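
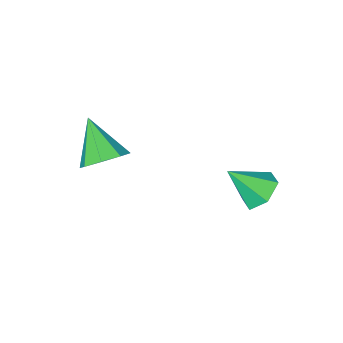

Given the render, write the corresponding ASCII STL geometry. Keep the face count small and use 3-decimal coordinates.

solid 
facet normal 0.052 0.724 -0.688
outer loop
vertex 2.602 0.407 -1.038
vertex 2.149 -0.159 -1.667
vertex 1.872 0.485 -1.011
endloop
endfacet
facet normal 0.069 0.314 0.947
outer loop
vertex 2.602 0.407 -1.038
vertex 1.872 0.485 -1.011
vertex 2.051 -1.541 -0.353
endloop
endfacet
facet normal 0.051 0.723 -0.689
outer loop
vertex 1.872 0.485 -1.011
vertex 2.149 -0.159 -1.667
vertex 1.304 0.185 -1.368
endloop
endfacet
facet normal -0.595 0.200 0.778
outer loop
vertex 1.872 0.485 -1.011
vertex 1.304 0.185 -1.368
vertex 2.051 -1.541 -0.353
endloop
endfacet
facet normal 0.051 0.724 -0.688
outer loop
vertex 1.304 0.185 -1.368
vertex 2.149 -0.159 -1.667
vertex 1.231 -0.316 -1.901
endloop
endfacet
facet normal -0.923 -0.209 0.323
outer loop
vertex 1.304 0.185 -1.368
vertex 1.231 -0.316 -1.901
vertex 2.051 -1.541 -0.353
endloop
endfacet
facet normal 0.052 0.724 -0.688
outer loop
vertex 1.231 -0.316 -1.901
vertex 2.149 -0.159 -1.667
vertex 1.696 -0.725 -2.296
endloop
endfacet
facet normal -0.722 -0.675 -0.151
outer loop
vertex 1.231 -0.316 -1.901
vertex 1.696 -0.725 -2.296
vertex 2.051 -1.541 -0.353
endloop
endfacet
facet normal 0.051 0.724 -0.688
outer loop
vertex 1.696 -0.725 -2.296
vertex 2.149 -0.159 -1.667
vertex 2.426 -0.802 -2.323
endloop
endfacet
facet normal -0.111 -0.923 -0.368
outer loop
vertex 1.696 -0.725 -2.296
vertex 2.426 -0.802 -2.323
vertex 2.051 -1.541 -0.353
endloop
endfacet
facet normal 0.050 0.724 -0.688
outer loop
vertex 2.426 -0.802 -2.323
vertex 2.149 -0.159 -1.667
vertex 2.994 -0.502 -1.966
endloop
endfacet
facet normal 0.552 -0.810 -0.199
outer loop
vertex 2.426 -0.802 -2.323
vertex 2.994 -0.502 -1.966
vertex 2.051 -1.541 -0.353
endloop
endfacet
facet normal 0.051 0.724 -0.688
outer loop
vertex 2.994 -0.502 -1.966
vertex 2.149 -0.159 -1.667
vertex 3.067 -0.001 -1.433
endloop
endfacet
facet normal 0.880 -0.401 0.256
outer loop
vertex 2.994 -0.502 -1.966
vertex 3.067 -0.001 -1.433
vertex 2.051 -1.541 -0.353
endloop
endfacet
facet normal 0.051 0.724 -0.688
outer loop
vertex 3.067 -0.001 -1.433
vertex 2.149 -0.159 -1.667
vertex 2.602 0.407 -1.038
endloop
endfacet
facet normal 0.679 0.065 0.732
outer loop
vertex 3.067 -0.001 -1.433
vertex 2.602 0.407 -1.038
vertex 2.051 -1.541 -0.353
endloop
endfacet
facet normal -0.611 0.373 -0.698
outer loop
vertex -1.485 3.714 -3.123
vertex -2.187 3.32 -2.719
vertex -1.943 4.155 -2.486
endloop
endfacet
facet normal 0.809 0.554 0.198
outer loop
vertex -1.485 3.714 -3.123
vertex -1.943 4.155 -2.486
vertex -1.173 2.7 -1.561
endloop
endfacet
facet normal -0.611 0.373 -0.698
outer loop
vertex -1.943 4.155 -2.486
vertex -2.187 3.32 -2.719
vertex -2.645 3.761 -2.082
endloop
endfacet
facet normal 0.135 0.582 0.802
outer loop
vertex -1.943 4.155 -2.486
vertex -2.645 3.761 -2.082
vertex -1.173 2.7 -1.561
endloop
endfacet
facet normal -0.610 0.374 -0.698
outer loop
vertex -2.645 3.761 -2.082
vertex -2.187 3.32 -2.719
vertex -2.889 2.927 -2.316
endloop
endfacet
facet normal -0.414 -0.132 0.901
outer loop
vertex -2.645 3.761 -2.082
vertex -2.889 2.927 -2.316
vertex -1.173 2.7 -1.561
endloop
endfacet
facet normal -0.610 0.374 -0.698
outer loop
vertex -2.889 2.927 -2.316
vertex -2.187 3.32 -2.719
vertex -2.431 2.486 -2.953
endloop
endfacet
facet normal -0.289 -0.872 0.395
outer loop
vertex -2.889 2.927 -2.316
vertex -2.431 2.486 -2.953
vertex -1.173 2.7 -1.561
endloop
endfacet
facet normal -0.610 0.374 -0.698
outer loop
vertex -2.431 2.486 -2.953
vertex -2.187 3.32 -2.719
vertex -1.729 2.879 -3.356
endloop
endfacet
facet normal 0.384 -0.900 -0.209
outer loop
vertex -2.431 2.486 -2.953
vertex -1.729 2.879 -3.356
vertex -1.173 2.7 -1.561
endloop
endfacet
facet normal -0.611 0.373 -0.698
outer loop
vertex -1.729 2.879 -3.356
vertex -2.187 3.32 -2.719
vertex -1.485 3.714 -3.123
endloop
endfacet
facet normal 0.933 -0.187 -0.308
outer loop
vertex -1.729 2.879 -3.356
vertex -1.485 3.714 -3.123
vertex -1.173 2.7 -1.561
endloop
endfacet

endsolid


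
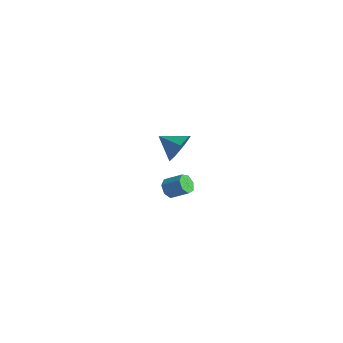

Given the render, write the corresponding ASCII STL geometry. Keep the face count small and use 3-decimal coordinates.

solid 
facet normal -0.742 -0.392 -0.543
outer loop
vertex -2.237 1.028 -4.314
vertex -2.494 0.8 -3.798
vertex -2.589 1.351 -4.066
endloop
endfacet
facet normal 0.145 0.697 -0.702
outer loop
vertex -2.237 1.028 -4.314
vertex -2.589 1.351 -4.066
vertex -1.368 1.487 -3.679
endloop
endfacet
facet normal 0.145 0.697 -0.702
outer loop
vertex -1.368 1.487 -3.679
vertex -2.589 1.351 -4.066
vertex -1.72 1.81 -3.431
endloop
endfacet
facet normal 0.743 0.392 0.543
outer loop
vertex -1.368 1.487 -3.679
vertex -1.72 1.81 -3.431
vertex -1.626 1.26 -3.162
endloop
endfacet
facet normal -0.743 -0.392 -0.543
outer loop
vertex -2.589 1.351 -4.066
vertex -2.494 0.8 -3.798
vertex -2.87 1.26 -3.616
endloop
endfacet
facet normal -0.420 0.904 -0.079
outer loop
vertex -2.589 1.351 -4.066
vertex -2.87 1.26 -3.616
vertex -1.72 1.81 -3.431
endloop
endfacet
facet normal -0.420 0.904 -0.079
outer loop
vertex -1.72 1.81 -3.431
vertex -2.87 1.26 -3.616
vertex -2.001 1.719 -2.981
endloop
endfacet
facet normal 0.742 0.392 0.543
outer loop
vertex -1.72 1.81 -3.431
vertex -2.001 1.719 -2.981
vertex -1.626 1.26 -3.162
endloop
endfacet
facet normal -0.742 -0.392 -0.543
outer loop
vertex -2.87 1.26 -3.616
vertex -2.494 0.8 -3.798
vertex -2.868 0.822 -3.303
endloop
endfacet
facet normal -0.670 0.430 0.606
outer loop
vertex -2.87 1.26 -3.616
vertex -2.868 0.822 -3.303
vertex -2.001 1.719 -2.981
endloop
endfacet
facet normal -0.670 0.430 0.605
outer loop
vertex -2.001 1.719 -2.981
vertex -2.868 0.822 -3.303
vertex -1.999 1.282 -2.668
endloop
endfacet
facet normal 0.742 0.392 0.543
outer loop
vertex -2.001 1.719 -2.981
vertex -1.999 1.282 -2.668
vertex -1.626 1.26 -3.162
endloop
endfacet
facet normal -0.742 -0.393 -0.543
outer loop
vertex -2.868 0.822 -3.303
vertex -2.494 0.8 -3.798
vertex -2.585 0.369 -3.362
endloop
endfacet
facet normal -0.414 -0.367 0.833
outer loop
vertex -2.868 0.822 -3.303
vertex -2.585 0.369 -3.362
vertex -1.999 1.282 -2.668
endloop
endfacet
facet normal -0.415 -0.367 0.833
outer loop
vertex -1.999 1.282 -2.668
vertex -2.585 0.369 -3.362
vertex -1.716 0.828 -2.727
endloop
endfacet
facet normal 0.742 0.392 0.543
outer loop
vertex -1.999 1.282 -2.668
vertex -1.716 0.828 -2.727
vertex -1.626 1.26 -3.162
endloop
endfacet
facet normal -0.743 -0.392 -0.543
outer loop
vertex -2.585 0.369 -3.362
vertex -2.494 0.8 -3.798
vertex -2.234 0.24 -3.749
endloop
endfacet
facet normal 0.152 -0.888 0.434
outer loop
vertex -2.585 0.369 -3.362
vertex -2.234 0.24 -3.749
vertex -1.716 0.828 -2.727
endloop
endfacet
facet normal 0.152 -0.888 0.434
outer loop
vertex -1.716 0.828 -2.727
vertex -2.234 0.24 -3.749
vertex -1.365 0.699 -3.114
endloop
endfacet
facet normal 0.743 0.392 0.543
outer loop
vertex -1.716 0.828 -2.727
vertex -1.365 0.699 -3.114
vertex -1.626 1.26 -3.162
endloop
endfacet
facet normal -0.742 -0.392 -0.544
outer loop
vertex -2.234 0.24 -3.749
vertex -2.494 0.8 -3.798
vertex -2.079 0.533 -4.172
endloop
endfacet
facet normal 0.605 -0.741 -0.292
outer loop
vertex -2.234 0.24 -3.749
vertex -2.079 0.533 -4.172
vertex -1.365 0.699 -3.114
endloop
endfacet
facet normal 0.606 -0.740 -0.293
outer loop
vertex -1.365 0.699 -3.114
vertex -2.079 0.533 -4.172
vertex -1.21 0.993 -3.537
endloop
endfacet
facet normal 0.742 0.392 0.544
outer loop
vertex -1.365 0.699 -3.114
vertex -1.21 0.993 -3.537
vertex -1.626 1.26 -3.162
endloop
endfacet
facet normal -0.742 -0.393 -0.543
outer loop
vertex -2.079 0.533 -4.172
vertex -2.494 0.8 -3.798
vertex -2.237 1.028 -4.314
endloop
endfacet
facet normal 0.602 -0.037 -0.798
outer loop
vertex -2.079 0.533 -4.172
vertex -2.237 1.028 -4.314
vertex -1.21 0.993 -3.537
endloop
endfacet
facet normal 0.602 -0.037 -0.798
outer loop
vertex -1.21 0.993 -3.537
vertex -2.237 1.028 -4.314
vertex -1.368 1.487 -3.679
endloop
endfacet
facet normal 0.742 0.393 0.543
outer loop
vertex -1.21 0.993 -3.537
vertex -1.368 1.487 -3.679
vertex -1.626 1.26 -3.162
endloop
endfacet
facet normal 0.853 0.335 -0.401
outer loop
vertex 2.067 -2.651 3.84
vertex 1.589 -2.222 3.181
vertex 1.849 -1.901 4.003
endloop
endfacet
facet normal -0.103 -0.240 0.965
outer loop
vertex 2.067 -2.651 3.84
vertex 1.849 -1.901 4.003
vertex 0.531 -2.638 3.679
endloop
endfacet
facet normal 0.853 0.335 -0.401
outer loop
vertex 1.849 -1.901 4.003
vertex 1.589 -2.222 3.181
vertex 1.435 -1.392 3.547
endloop
endfacet
facet normal -0.420 0.392 0.819
outer loop
vertex 1.849 -1.901 4.003
vertex 1.435 -1.392 3.547
vertex 0.531 -2.638 3.679
endloop
endfacet
facet normal 0.853 0.335 -0.401
outer loop
vertex 1.435 -1.392 3.547
vertex 1.589 -2.222 3.181
vertex 1.137 -1.509 2.816
endloop
endfacet
facet normal -0.778 0.588 0.223
outer loop
vertex 1.435 -1.392 3.547
vertex 1.137 -1.509 2.816
vertex 0.531 -2.638 3.679
endloop
endfacet
facet normal 0.852 0.335 -0.402
outer loop
vertex 1.137 -1.509 2.816
vertex 1.589 -2.222 3.181
vertex 1.179 -2.163 2.36
endloop
endfacet
facet normal -0.906 0.202 -0.372
outer loop
vertex 1.137 -1.509 2.816
vertex 1.179 -2.163 2.36
vertex 0.531 -2.638 3.679
endloop
endfacet
facet normal 0.852 0.335 -0.402
outer loop
vertex 1.179 -2.163 2.36
vertex 1.589 -2.222 3.181
vertex 1.53 -2.861 2.522
endloop
endfacet
facet normal -0.709 -0.477 -0.520
outer loop
vertex 1.179 -2.163 2.36
vertex 1.53 -2.861 2.522
vertex 0.531 -2.638 3.679
endloop
endfacet
facet normal 0.853 0.334 -0.401
outer loop
vertex 1.53 -2.861 2.522
vertex 1.589 -2.222 3.181
vertex 1.925 -3.079 3.181
endloop
endfacet
facet normal -0.335 -0.936 -0.109
outer loop
vertex 1.53 -2.861 2.522
vertex 1.925 -3.079 3.181
vertex 0.531 -2.638 3.679
endloop
endfacet
facet normal 0.853 0.334 -0.401
outer loop
vertex 1.925 -3.079 3.181
vertex 1.589 -2.222 3.181
vertex 2.067 -2.651 3.84
endloop
endfacet
facet normal -0.065 -0.830 0.553
outer loop
vertex 1.925 -3.079 3.181
vertex 2.067 -2.651 3.84
vertex 0.531 -2.638 3.679
endloop
endfacet

endsolid


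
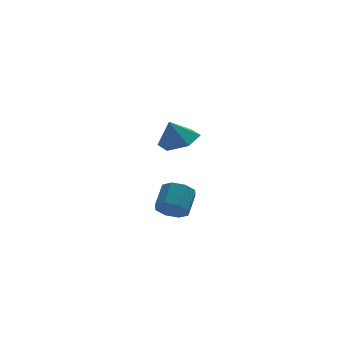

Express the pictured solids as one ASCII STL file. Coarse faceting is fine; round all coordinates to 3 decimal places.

solid 
facet normal 0.350 -0.063 -0.935
outer loop
vertex 0.23 4.285 -2.599
vertex -0.456 3.745 -2.819
vertex -0.538 4.637 -2.91
endloop
endfacet
facet normal 0.116 0.788 0.605
outer loop
vertex 0.23 4.285 -2.599
vertex -0.538 4.637 -2.91
vertex -0.844 3.815 -1.781
endloop
endfacet
facet normal 0.350 -0.063 -0.935
outer loop
vertex -0.538 4.637 -2.91
vertex -0.456 3.745 -2.819
vertex -1.224 4.097 -3.13
endloop
endfacet
facet normal -0.647 0.689 0.326
outer loop
vertex -0.538 4.637 -2.91
vertex -1.224 4.097 -3.13
vertex -0.844 3.815 -1.781
endloop
endfacet
facet normal 0.350 -0.063 -0.935
outer loop
vertex -1.224 4.097 -3.13
vertex -0.456 3.745 -2.819
vertex -1.142 3.205 -3.039
endloop
endfacet
facet normal -0.964 -0.062 0.259
outer loop
vertex -1.224 4.097 -3.13
vertex -1.142 3.205 -3.039
vertex -0.844 3.815 -1.781
endloop
endfacet
facet normal 0.350 -0.063 -0.935
outer loop
vertex -1.142 3.205 -3.039
vertex -0.456 3.745 -2.819
vertex -0.374 2.853 -2.728
endloop
endfacet
facet normal -0.518 -0.715 0.469
outer loop
vertex -1.142 3.205 -3.039
vertex -0.374 2.853 -2.728
vertex -0.844 3.815 -1.781
endloop
endfacet
facet normal 0.350 -0.063 -0.935
outer loop
vertex -0.374 2.853 -2.728
vertex -0.456 3.745 -2.819
vertex 0.312 3.393 -2.508
endloop
endfacet
facet normal 0.245 -0.617 0.748
outer loop
vertex -0.374 2.853 -2.728
vertex 0.312 3.393 -2.508
vertex -0.844 3.815 -1.781
endloop
endfacet
facet normal 0.350 -0.063 -0.935
outer loop
vertex 0.312 3.393 -2.508
vertex -0.456 3.745 -2.819
vertex 0.23 4.285 -2.599
endloop
endfacet
facet normal 0.562 0.135 0.816
outer loop
vertex 0.312 3.393 -2.508
vertex 0.23 4.285 -2.599
vertex -0.844 3.815 -1.781
endloop
endfacet
facet normal -0.494 -0.693 -0.526
outer loop
vertex -2.137 -1.098 -4.244
vertex -2.477 -1.273 -3.694
vertex -2.571 -0.831 -4.188
endloop
endfacet
facet normal 0.199 0.500 -0.843
outer loop
vertex -2.137 -1.098 -4.244
vertex -2.571 -0.831 -4.188
vertex -1.602 -0.352 -3.676
endloop
endfacet
facet normal 0.199 0.499 -0.844
outer loop
vertex -1.602 -0.352 -3.676
vertex -2.571 -0.831 -4.188
vertex -2.036 -0.084 -3.62
endloop
endfacet
facet normal 0.495 0.691 0.527
outer loop
vertex -1.602 -0.352 -3.676
vertex -2.036 -0.084 -3.62
vertex -1.943 -0.527 -3.126
endloop
endfacet
facet normal -0.495 -0.692 -0.525
outer loop
vertex -2.571 -0.831 -4.188
vertex -2.477 -1.273 -3.694
vertex -2.95 -0.822 -3.843
endloop
endfacet
facet normal -0.456 0.722 -0.520
outer loop
vertex -2.571 -0.831 -4.188
vertex -2.95 -0.822 -3.843
vertex -2.036 -0.084 -3.62
endloop
endfacet
facet normal -0.457 0.722 -0.519
outer loop
vertex -2.036 -0.084 -3.62
vertex -2.95 -0.822 -3.843
vertex -2.415 -0.075 -3.274
endloop
endfacet
facet normal 0.496 0.691 0.526
outer loop
vertex -2.036 -0.084 -3.62
vertex -2.415 -0.075 -3.274
vertex -1.943 -0.527 -3.126
endloop
endfacet
facet normal -0.494 -0.692 -0.526
outer loop
vertex -2.95 -0.822 -3.843
vertex -2.477 -1.273 -3.694
vertex -3.052 -1.078 -3.41
endloop
endfacet
facet normal -0.846 0.522 0.110
outer loop
vertex -2.95 -0.822 -3.843
vertex -3.052 -1.078 -3.41
vertex -2.415 -0.075 -3.274
endloop
endfacet
facet normal -0.846 0.522 0.110
outer loop
vertex -2.415 -0.075 -3.274
vertex -3.052 -1.078 -3.41
vertex -2.517 -0.331 -2.842
endloop
endfacet
facet normal 0.496 0.690 0.526
outer loop
vertex -2.415 -0.075 -3.274
vertex -2.517 -0.331 -2.842
vertex -1.943 -0.527 -3.126
endloop
endfacet
facet normal -0.495 -0.691 -0.527
outer loop
vertex -3.052 -1.078 -3.41
vertex -2.477 -1.273 -3.694
vertex -2.818 -1.448 -3.144
endloop
endfacet
facet normal -0.739 0.017 0.674
outer loop
vertex -3.052 -1.078 -3.41
vertex -2.818 -1.448 -3.144
vertex -2.517 -0.331 -2.842
endloop
endfacet
facet normal -0.739 0.017 0.674
outer loop
vertex -2.517 -0.331 -2.842
vertex -2.818 -1.448 -3.144
vertex -2.283 -0.702 -2.576
endloop
endfacet
facet normal 0.496 0.690 0.526
outer loop
vertex -2.517 -0.331 -2.842
vertex -2.283 -0.702 -2.576
vertex -1.943 -0.527 -3.126
endloop
endfacet
facet normal -0.495 -0.691 -0.527
outer loop
vertex -2.818 -1.448 -3.144
vertex -2.477 -1.273 -3.694
vertex -2.384 -1.716 -3.2
endloop
endfacet
facet normal -0.199 -0.499 0.843
outer loop
vertex -2.818 -1.448 -3.144
vertex -2.384 -1.716 -3.2
vertex -2.283 -0.702 -2.576
endloop
endfacet
facet normal -0.198 -0.499 0.843
outer loop
vertex -2.283 -0.702 -2.576
vertex -2.384 -1.716 -3.2
vertex -1.849 -0.969 -2.632
endloop
endfacet
facet normal 0.494 0.693 0.526
outer loop
vertex -2.283 -0.702 -2.576
vertex -1.849 -0.969 -2.632
vertex -1.943 -0.527 -3.126
endloop
endfacet
facet normal -0.496 -0.691 -0.526
outer loop
vertex -2.384 -1.716 -3.2
vertex -2.477 -1.273 -3.694
vertex -2.005 -1.725 -3.546
endloop
endfacet
facet normal 0.457 -0.722 0.519
outer loop
vertex -2.384 -1.716 -3.2
vertex -2.005 -1.725 -3.546
vertex -1.849 -0.969 -2.632
endloop
endfacet
facet normal 0.456 -0.722 0.520
outer loop
vertex -1.849 -0.969 -2.632
vertex -2.005 -1.725 -3.546
vertex -1.47 -0.978 -2.977
endloop
endfacet
facet normal 0.495 0.692 0.525
outer loop
vertex -1.849 -0.969 -2.632
vertex -1.47 -0.978 -2.977
vertex -1.943 -0.527 -3.126
endloop
endfacet
facet normal -0.496 -0.690 -0.526
outer loop
vertex -2.005 -1.725 -3.546
vertex -2.477 -1.273 -3.694
vertex -1.903 -1.469 -3.978
endloop
endfacet
facet normal 0.846 -0.522 -0.110
outer loop
vertex -2.005 -1.725 -3.546
vertex -1.903 -1.469 -3.978
vertex -1.47 -0.978 -2.977
endloop
endfacet
facet normal 0.846 -0.522 -0.110
outer loop
vertex -1.47 -0.978 -2.977
vertex -1.903 -1.469 -3.978
vertex -1.368 -0.722 -3.41
endloop
endfacet
facet normal 0.494 0.692 0.526
outer loop
vertex -1.47 -0.978 -2.977
vertex -1.368 -0.722 -3.41
vertex -1.943 -0.527 -3.126
endloop
endfacet
facet normal -0.496 -0.690 -0.526
outer loop
vertex -1.903 -1.469 -3.978
vertex -2.477 -1.273 -3.694
vertex -2.137 -1.098 -4.244
endloop
endfacet
facet normal 0.739 -0.017 -0.674
outer loop
vertex -1.903 -1.469 -3.978
vertex -2.137 -1.098 -4.244
vertex -1.368 -0.722 -3.41
endloop
endfacet
facet normal 0.739 -0.017 -0.674
outer loop
vertex -1.368 -0.722 -3.41
vertex -2.137 -1.098 -4.244
vertex -1.602 -0.352 -3.676
endloop
endfacet
facet normal 0.495 0.691 0.527
outer loop
vertex -1.368 -0.722 -3.41
vertex -1.602 -0.352 -3.676
vertex -1.943 -0.527 -3.126
endloop
endfacet

endsolid


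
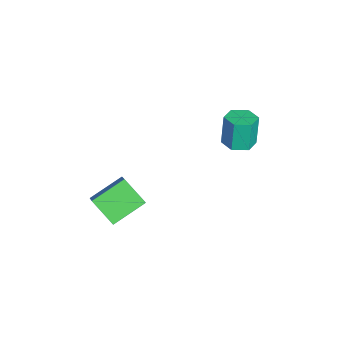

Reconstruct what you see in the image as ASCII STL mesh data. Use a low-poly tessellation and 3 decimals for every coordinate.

solid 
facet normal 0.174 -0.060 -0.983
outer loop
vertex -1.617 3.886 2.318
vertex -2.402 3.342 2.212
vertex -2.466 4.298 2.142
endloop
endfacet
facet normal 0.433 0.901 0.022
outer loop
vertex -1.617 3.886 2.318
vertex -2.466 4.298 2.142
vertex -1.954 4.001 4.215
endloop
endfacet
facet normal 0.433 0.901 0.022
outer loop
vertex -1.954 4.001 4.215
vertex -2.466 4.298 2.142
vertex -2.803 4.413 4.039
endloop
endfacet
facet normal -0.175 0.059 0.983
outer loop
vertex -1.954 4.001 4.215
vertex -2.803 4.413 4.039
vertex -2.738 3.458 4.108
endloop
endfacet
facet normal 0.174 -0.060 -0.983
outer loop
vertex -2.466 4.298 2.142
vertex -2.402 3.342 2.212
vertex -3.251 3.754 2.036
endloop
endfacet
facet normal -0.550 0.822 -0.148
outer loop
vertex -2.466 4.298 2.142
vertex -3.251 3.754 2.036
vertex -2.803 4.413 4.039
endloop
endfacet
facet normal -0.550 0.822 -0.148
outer loop
vertex -2.803 4.413 4.039
vertex -3.251 3.754 2.036
vertex -3.588 3.869 3.933
endloop
endfacet
facet normal -0.174 0.059 0.983
outer loop
vertex -2.803 4.413 4.039
vertex -3.588 3.869 3.933
vertex -2.738 3.458 4.108
endloop
endfacet
facet normal 0.175 -0.059 -0.983
outer loop
vertex -3.251 3.754 2.036
vertex -2.402 3.342 2.212
vertex -3.186 2.799 2.105
endloop
endfacet
facet normal -0.982 -0.079 -0.170
outer loop
vertex -3.251 3.754 2.036
vertex -3.186 2.799 2.105
vertex -3.588 3.869 3.933
endloop
endfacet
facet normal -0.982 -0.079 -0.170
outer loop
vertex -3.588 3.869 3.933
vertex -3.186 2.799 2.105
vertex -3.523 2.914 4.002
endloop
endfacet
facet normal -0.174 0.059 0.983
outer loop
vertex -3.588 3.869 3.933
vertex -3.523 2.914 4.002
vertex -2.738 3.458 4.108
endloop
endfacet
facet normal 0.175 -0.059 -0.983
outer loop
vertex -3.186 2.799 2.105
vertex -2.402 3.342 2.212
vertex -2.337 2.387 2.281
endloop
endfacet
facet normal -0.433 -0.901 -0.022
outer loop
vertex -3.186 2.799 2.105
vertex -2.337 2.387 2.281
vertex -3.523 2.914 4.002
endloop
endfacet
facet normal -0.433 -0.901 -0.022
outer loop
vertex -3.523 2.914 4.002
vertex -2.337 2.387 2.281
vertex -2.674 2.502 4.178
endloop
endfacet
facet normal -0.174 0.060 0.983
outer loop
vertex -3.523 2.914 4.002
vertex -2.674 2.502 4.178
vertex -2.738 3.458 4.108
endloop
endfacet
facet normal 0.174 -0.059 -0.983
outer loop
vertex -2.337 2.387 2.281
vertex -2.402 3.342 2.212
vertex -1.552 2.931 2.387
endloop
endfacet
facet normal 0.550 -0.822 0.148
outer loop
vertex -2.337 2.387 2.281
vertex -1.552 2.931 2.387
vertex -2.674 2.502 4.178
endloop
endfacet
facet normal 0.550 -0.822 0.148
outer loop
vertex -2.674 2.502 4.178
vertex -1.552 2.931 2.387
vertex -1.889 3.046 4.284
endloop
endfacet
facet normal -0.174 0.060 0.983
outer loop
vertex -2.674 2.502 4.178
vertex -1.889 3.046 4.284
vertex -2.738 3.458 4.108
endloop
endfacet
facet normal 0.174 -0.059 -0.983
outer loop
vertex -1.552 2.931 2.387
vertex -2.402 3.342 2.212
vertex -1.617 3.886 2.318
endloop
endfacet
facet normal 0.982 0.079 0.170
outer loop
vertex -1.552 2.931 2.387
vertex -1.617 3.886 2.318
vertex -1.889 3.046 4.284
endloop
endfacet
facet normal 0.982 0.079 0.170
outer loop
vertex -1.889 3.046 4.284
vertex -1.617 3.886 2.318
vertex -1.954 4.001 4.215
endloop
endfacet
facet normal -0.175 0.059 0.983
outer loop
vertex -1.889 3.046 4.284
vertex -1.954 4.001 4.215
vertex -2.738 3.458 4.108
endloop
endfacet
facet normal -0.755 -0.131 -0.643
outer loop
vertex 3.11 -4.412 2.826
vertex 2.101 -2.78 3.678
vertex 3.914 -3.305 1.656
endloop
endfacet
facet normal 0.480 -0.778 -0.406
outer loop
vertex 4.979 -3.12 2.562
vertex 3.11 -4.412 2.826
vertex 3.914 -3.305 1.656
endloop
endfacet
facet normal -0.755 -0.131 -0.643
outer loop
vertex 3.914 -3.305 1.656
vertex 2.101 -2.78 3.678
vertex 2.905 -1.673 2.508
endloop
endfacet
facet normal 0.446 0.615 -0.650
outer loop
vertex 2.905 -1.673 2.508
vertex 4.979 -3.12 2.562
vertex 3.914 -3.305 1.656
endloop
endfacet
facet normal -0.446 -0.615 0.650
outer loop
vertex 3.11 -4.412 2.826
vertex 3.166 -2.595 4.584
vertex 2.101 -2.78 3.678
endloop
endfacet
facet normal 0.480 -0.778 -0.406
outer loop
vertex 4.175 -4.227 3.732
vertex 3.11 -4.412 2.826
vertex 4.979 -3.12 2.562
endloop
endfacet
facet normal -0.446 -0.615 0.650
outer loop
vertex 4.175 -4.227 3.732
vertex 3.166 -2.595 4.584
vertex 3.11 -4.412 2.826
endloop
endfacet
facet normal -0.480 0.778 0.406
outer loop
vertex 2.101 -2.78 3.678
vertex 3.166 -2.595 4.584
vertex 2.905 -1.673 2.508
endloop
endfacet
facet normal 0.446 0.615 -0.650
outer loop
vertex 3.97 -1.488 3.414
vertex 4.979 -3.12 2.562
vertex 2.905 -1.673 2.508
endloop
endfacet
facet normal -0.480 0.778 0.406
outer loop
vertex 2.905 -1.673 2.508
vertex 3.166 -2.595 4.584
vertex 3.97 -1.488 3.414
endloop
endfacet
facet normal 0.755 0.131 0.643
outer loop
vertex 3.97 -1.488 3.414
vertex 4.175 -4.227 3.732
vertex 4.979 -3.12 2.562
endloop
endfacet
facet normal 0.755 0.131 0.643
outer loop
vertex 3.166 -2.595 4.584
vertex 4.175 -4.227 3.732
vertex 3.97 -1.488 3.414
endloop
endfacet

endsolid


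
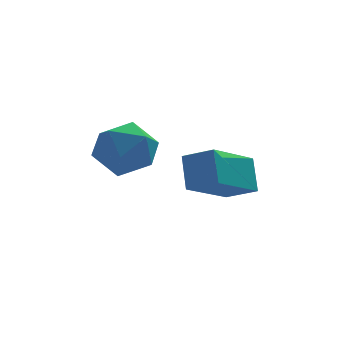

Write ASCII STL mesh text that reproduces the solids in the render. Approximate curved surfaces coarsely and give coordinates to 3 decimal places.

solid 
facet normal -0.336 0.385 0.859
outer loop
vertex -4.25 -0.534 -0.86
vertex -4.158 -1.341 -0.462
vertex -3.471 -0.753 -0.457
endloop
endfacet
facet normal 0.003 0.881 0.472
outer loop
vertex -4.25 -0.534 -0.86
vertex -3.471 -0.753 -0.457
vertex -3.463 -0.326 -1.254
endloop
endfacet
facet normal -0.326 0.932 -0.159
outer loop
vertex -4.25 -0.534 -0.86
vertex -3.463 -0.326 -1.254
vertex -4.145 -0.649 -1.751
endloop
endfacet
facet normal -0.869 0.468 -0.163
outer loop
vertex -4.25 -0.534 -0.86
vertex -4.145 -0.649 -1.751
vertex -4.575 -1.277 -1.262
endloop
endfacet
facet normal -0.875 0.130 0.466
outer loop
vertex -4.25 -0.534 -0.86
vertex -4.575 -1.277 -1.262
vertex -4.158 -1.341 -0.462
endloop
endfacet
facet normal 0.668 0.653 0.356
outer loop
vertex -3.463 -0.326 -1.254
vertex -3.471 -0.753 -0.457
vertex -2.885 -1.003 -1.098
endloop
endfacet
facet normal 0.120 -0.149 0.982
outer loop
vertex -3.471 -0.753 -0.457
vertex -4.158 -1.341 -0.462
vertex -3.315 -1.631 -0.609
endloop
endfacet
facet normal -0.751 -0.562 0.347
outer loop
vertex -4.158 -1.341 -0.462
vertex -4.575 -1.277 -1.262
vertex -3.997 -1.954 -1.106
endloop
endfacet
facet normal -0.741 -0.015 -0.671
outer loop
vertex -4.575 -1.277 -1.262
vertex -4.145 -0.649 -1.751
vertex -3.989 -1.527 -1.903
endloop
endfacet
facet normal 0.137 0.734 -0.665
outer loop
vertex -4.145 -0.649 -1.751
vertex -3.463 -0.326 -1.254
vertex -3.302 -0.939 -1.898
endloop
endfacet
facet normal 0.869 -0.468 0.163
outer loop
vertex -3.21 -1.746 -1.5
vertex -2.885 -1.003 -1.098
vertex -3.315 -1.631 -0.609
endloop
endfacet
facet normal 0.326 -0.932 0.159
outer loop
vertex -3.21 -1.746 -1.5
vertex -3.315 -1.631 -0.609
vertex -3.997 -1.954 -1.106
endloop
endfacet
facet normal -0.003 -0.881 -0.472
outer loop
vertex -3.21 -1.746 -1.5
vertex -3.997 -1.954 -1.106
vertex -3.989 -1.527 -1.903
endloop
endfacet
facet normal 0.336 -0.385 -0.859
outer loop
vertex -3.21 -1.746 -1.5
vertex -3.989 -1.527 -1.903
vertex -3.302 -0.939 -1.898
endloop
endfacet
facet normal 0.875 -0.130 -0.466
outer loop
vertex -3.21 -1.746 -1.5
vertex -3.302 -0.939 -1.898
vertex -2.885 -1.003 -1.098
endloop
endfacet
facet normal 0.741 0.015 0.671
outer loop
vertex -3.315 -1.631 -0.609
vertex -2.885 -1.003 -1.098
vertex -3.471 -0.753 -0.457
endloop
endfacet
facet normal -0.137 -0.734 0.665
outer loop
vertex -3.997 -1.954 -1.106
vertex -3.315 -1.631 -0.609
vertex -4.158 -1.341 -0.462
endloop
endfacet
facet normal -0.668 -0.653 -0.356
outer loop
vertex -3.989 -1.527 -1.903
vertex -3.997 -1.954 -1.106
vertex -4.575 -1.277 -1.262
endloop
endfacet
facet normal -0.120 0.149 -0.982
outer loop
vertex -3.302 -0.939 -1.898
vertex -3.989 -1.527 -1.903
vertex -4.145 -0.649 -1.751
endloop
endfacet
facet normal 0.751 0.562 -0.347
outer loop
vertex -2.885 -1.003 -1.098
vertex -3.302 -0.939 -1.898
vertex -3.463 -0.326 -1.254
endloop
endfacet
facet normal -0.717 0.564 -0.410
outer loop
vertex -2.427 -1.514 -1.384
vertex -1.215 -0.559 -2.188
vertex -2.464 -2.162 -2.21
endloop
endfacet
facet normal -0.697 -0.549 0.462
outer loop
vertex -1.805 -2.681 -1.832
vertex -2.427 -1.514 -1.384
vertex -2.464 -2.162 -2.21
endloop
endfacet
facet normal -0.716 0.564 -0.411
outer loop
vertex -2.464 -2.162 -2.21
vertex -1.215 -0.559 -2.188
vertex -1.252 -1.207 -3.013
endloop
endfacet
facet normal -0.035 -0.617 -0.786
outer loop
vertex -1.252 -1.207 -3.013
vertex -1.805 -2.681 -1.832
vertex -2.464 -2.162 -2.21
endloop
endfacet
facet normal 0.035 0.617 0.786
outer loop
vertex -2.427 -1.514 -1.384
vertex -0.556 -1.078 -1.81
vertex -1.215 -0.559 -2.188
endloop
endfacet
facet normal -0.697 -0.549 0.462
outer loop
vertex -1.768 -2.033 -1.007
vertex -2.427 -1.514 -1.384
vertex -1.805 -2.681 -1.832
endloop
endfacet
facet normal 0.035 0.616 0.787
outer loop
vertex -1.768 -2.033 -1.007
vertex -0.556 -1.078 -1.81
vertex -2.427 -1.514 -1.384
endloop
endfacet
facet normal 0.697 0.548 -0.462
outer loop
vertex -1.215 -0.559 -2.188
vertex -0.556 -1.078 -1.81
vertex -1.252 -1.207 -3.013
endloop
endfacet
facet normal -0.036 -0.617 -0.786
outer loop
vertex -0.593 -1.726 -2.636
vertex -1.805 -2.681 -1.832
vertex -1.252 -1.207 -3.013
endloop
endfacet
facet normal 0.697 0.549 -0.462
outer loop
vertex -1.252 -1.207 -3.013
vertex -0.556 -1.078 -1.81
vertex -0.593 -1.726 -2.636
endloop
endfacet
facet normal 0.717 -0.564 0.411
outer loop
vertex -0.593 -1.726 -2.636
vertex -1.768 -2.033 -1.007
vertex -1.805 -2.681 -1.832
endloop
endfacet
facet normal 0.716 -0.564 0.410
outer loop
vertex -0.556 -1.078 -1.81
vertex -1.768 -2.033 -1.007
vertex -0.593 -1.726 -2.636
endloop
endfacet

endsolid


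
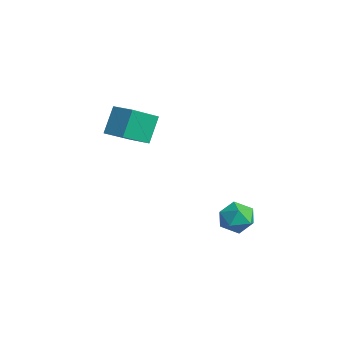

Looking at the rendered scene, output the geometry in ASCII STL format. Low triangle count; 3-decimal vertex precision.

solid 
facet normal -0.902 0.219 0.373
outer loop
vertex 2.215 3.136 -2.434
vertex 2.663 3.526 -1.579
vertex 2.475 4.144 -2.396
endloop
endfacet
facet normal -0.908 0.247 -0.339
outer loop
vertex 2.215 3.136 -2.434
vertex 2.475 4.144 -2.396
vertex 2.649 3.593 -3.262
endloop
endfacet
facet normal -0.708 -0.392 -0.587
outer loop
vertex 2.215 3.136 -2.434
vertex 2.649 3.593 -3.262
vertex 2.946 2.636 -2.981
endloop
endfacet
facet normal -0.578 -0.815 -0.028
outer loop
vertex 2.215 3.136 -2.434
vertex 2.946 2.636 -2.981
vertex 2.954 2.595 -1.941
endloop
endfacet
facet normal -0.698 -0.438 0.566
outer loop
vertex 2.215 3.136 -2.434
vertex 2.954 2.595 -1.941
vertex 2.663 3.526 -1.579
endloop
endfacet
facet normal -0.419 0.726 -0.546
outer loop
vertex 2.649 3.593 -3.262
vertex 2.475 4.144 -2.396
vertex 3.366 4.265 -2.919
endloop
endfacet
facet normal -0.410 0.679 0.608
outer loop
vertex 2.475 4.144 -2.396
vertex 2.663 3.526 -1.579
vertex 3.374 4.224 -1.879
endloop
endfacet
facet normal -0.081 -0.383 0.920
outer loop
vertex 2.663 3.526 -1.579
vertex 2.954 2.595 -1.941
vertex 3.671 3.267 -1.598
endloop
endfacet
facet normal 0.111 -0.993 -0.040
outer loop
vertex 2.954 2.595 -1.941
vertex 2.946 2.636 -2.981
vertex 3.845 2.716 -2.464
endloop
endfacet
facet normal -0.097 -0.308 -0.946
outer loop
vertex 2.946 2.636 -2.981
vertex 2.649 3.593 -3.262
vertex 3.657 3.334 -3.281
endloop
endfacet
facet normal 0.578 0.815 0.028
outer loop
vertex 4.105 3.724 -2.426
vertex 3.366 4.265 -2.919
vertex 3.374 4.224 -1.879
endloop
endfacet
facet normal 0.708 0.392 0.587
outer loop
vertex 4.105 3.724 -2.426
vertex 3.374 4.224 -1.879
vertex 3.671 3.267 -1.598
endloop
endfacet
facet normal 0.908 -0.247 0.339
outer loop
vertex 4.105 3.724 -2.426
vertex 3.671 3.267 -1.598
vertex 3.845 2.716 -2.464
endloop
endfacet
facet normal 0.902 -0.219 -0.373
outer loop
vertex 4.105 3.724 -2.426
vertex 3.845 2.716 -2.464
vertex 3.657 3.334 -3.281
endloop
endfacet
facet normal 0.698 0.438 -0.566
outer loop
vertex 4.105 3.724 -2.426
vertex 3.657 3.334 -3.281
vertex 3.366 4.265 -2.919
endloop
endfacet
facet normal -0.111 0.993 0.040
outer loop
vertex 3.374 4.224 -1.879
vertex 3.366 4.265 -2.919
vertex 2.475 4.144 -2.396
endloop
endfacet
facet normal 0.097 0.308 0.946
outer loop
vertex 3.671 3.267 -1.598
vertex 3.374 4.224 -1.879
vertex 2.663 3.526 -1.579
endloop
endfacet
facet normal 0.419 -0.726 0.546
outer loop
vertex 3.845 2.716 -2.464
vertex 3.671 3.267 -1.598
vertex 2.954 2.595 -1.941
endloop
endfacet
facet normal 0.410 -0.679 -0.608
outer loop
vertex 3.657 3.334 -3.281
vertex 3.845 2.716 -2.464
vertex 2.946 2.636 -2.981
endloop
endfacet
facet normal 0.081 0.383 -0.920
outer loop
vertex 3.366 4.265 -2.919
vertex 3.657 3.334 -3.281
vertex 2.649 3.593 -3.262
endloop
endfacet
facet normal -0.914 -0.380 -0.141
outer loop
vertex -3.745 -0.15 3.023
vertex -4.281 1.543 1.941
vertex -3.182 -0.94 1.506
endloop
endfacet
facet normal 0.258 -0.814 0.520
outer loop
vertex -1.939 -0.423 1.699
vertex -3.745 -0.15 3.023
vertex -3.182 -0.94 1.506
endloop
endfacet
facet normal -0.914 -0.380 -0.142
outer loop
vertex -3.182 -0.94 1.506
vertex -4.281 1.543 1.941
vertex -3.718 0.754 0.425
endloop
endfacet
facet normal 0.313 -0.438 -0.842
outer loop
vertex -3.718 0.754 0.425
vertex -1.939 -0.423 1.699
vertex -3.182 -0.94 1.506
endloop
endfacet
facet normal -0.313 0.439 0.842
outer loop
vertex -3.745 -0.15 3.023
vertex -3.038 2.06 2.134
vertex -4.281 1.543 1.941
endloop
endfacet
facet normal 0.258 -0.815 0.520
outer loop
vertex -2.502 0.366 3.215
vertex -3.745 -0.15 3.023
vertex -1.939 -0.423 1.699
endloop
endfacet
facet normal -0.312 0.439 0.843
outer loop
vertex -2.502 0.366 3.215
vertex -3.038 2.06 2.134
vertex -3.745 -0.15 3.023
endloop
endfacet
facet normal -0.258 0.814 -0.520
outer loop
vertex -4.281 1.543 1.941
vertex -3.038 2.06 2.134
vertex -3.718 0.754 0.425
endloop
endfacet
facet normal 0.312 -0.439 -0.842
outer loop
vertex -2.475 1.27 0.617
vertex -1.939 -0.423 1.699
vertex -3.718 0.754 0.425
endloop
endfacet
facet normal -0.258 0.814 -0.520
outer loop
vertex -3.718 0.754 0.425
vertex -3.038 2.06 2.134
vertex -2.475 1.27 0.617
endloop
endfacet
facet normal 0.914 0.380 0.142
outer loop
vertex -2.475 1.27 0.617
vertex -2.502 0.366 3.215
vertex -1.939 -0.423 1.699
endloop
endfacet
facet normal 0.914 0.380 0.142
outer loop
vertex -3.038 2.06 2.134
vertex -2.502 0.366 3.215
vertex -2.475 1.27 0.617
endloop
endfacet

endsolid


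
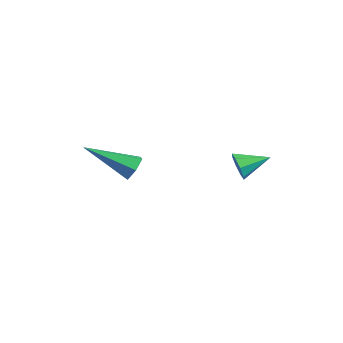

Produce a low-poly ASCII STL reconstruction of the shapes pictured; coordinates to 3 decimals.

solid 
facet normal -0.278 -0.916 -0.290
outer loop
vertex 2.599 0.58 3.025
vertex 2.403 0.798 2.525
vertex 2.911 0.586 2.708
endloop
endfacet
facet normal 0.712 0.028 0.701
outer loop
vertex 2.599 0.58 3.025
vertex 2.911 0.586 2.708
vertex 2.717 1.842 2.855
endloop
endfacet
facet normal -0.277 -0.916 -0.291
outer loop
vertex 2.911 0.586 2.708
vertex 2.403 0.798 2.525
vertex 2.924 0.717 2.284
endloop
endfacet
facet normal 0.987 0.144 0.075
outer loop
vertex 2.911 0.586 2.708
vertex 2.924 0.717 2.284
vertex 2.717 1.842 2.855
endloop
endfacet
facet normal -0.277 -0.916 -0.291
outer loop
vertex 2.924 0.717 2.284
vertex 2.403 0.798 2.525
vertex 2.632 0.895 2.001
endloop
endfacet
facet normal 0.752 0.403 -0.522
outer loop
vertex 2.924 0.717 2.284
vertex 2.632 0.895 2.001
vertex 2.717 1.842 2.855
endloop
endfacet
facet normal -0.276 -0.916 -0.290
outer loop
vertex 2.632 0.895 2.001
vertex 2.403 0.798 2.525
vertex 2.206 1.016 2.024
endloop
endfacet
facet normal 0.146 0.655 -0.741
outer loop
vertex 2.632 0.895 2.001
vertex 2.206 1.016 2.024
vertex 2.717 1.842 2.855
endloop
endfacet
facet normal -0.275 -0.916 -0.290
outer loop
vertex 2.206 1.016 2.024
vertex 2.403 0.798 2.525
vertex 1.895 1.009 2.341
endloop
endfacet
facet normal -0.479 0.752 -0.453
outer loop
vertex 2.206 1.016 2.024
vertex 1.895 1.009 2.341
vertex 2.717 1.842 2.855
endloop
endfacet
facet normal -0.276 -0.916 -0.290
outer loop
vertex 1.895 1.009 2.341
vertex 2.403 0.798 2.525
vertex 1.881 0.879 2.765
endloop
endfacet
facet normal -0.752 0.637 0.170
outer loop
vertex 1.895 1.009 2.341
vertex 1.881 0.879 2.765
vertex 2.717 1.842 2.855
endloop
endfacet
facet normal -0.276 -0.916 -0.291
outer loop
vertex 1.881 0.879 2.765
vertex 2.403 0.798 2.525
vertex 2.173 0.701 3.048
endloop
endfacet
facet normal -0.516 0.376 0.769
outer loop
vertex 1.881 0.879 2.765
vertex 2.173 0.701 3.048
vertex 2.717 1.842 2.855
endloop
endfacet
facet normal -0.276 -0.916 -0.291
outer loop
vertex 2.173 0.701 3.048
vertex 2.403 0.798 2.525
vertex 2.599 0.58 3.025
endloop
endfacet
facet normal 0.089 0.125 0.988
outer loop
vertex 2.173 0.701 3.048
vertex 2.599 0.58 3.025
vertex 2.717 1.842 2.855
endloop
endfacet
facet normal 0.429 0.756 -0.495
outer loop
vertex -1.298 -1.067 1.247
vertex -1.839 -0.866 1.085
vertex -1.589 -0.674 1.595
endloop
endfacet
facet normal 0.629 -0.199 0.751
outer loop
vertex -1.298 -1.067 1.247
vertex -1.589 -0.674 1.595
vertex -2.701 -2.374 2.075
endloop
endfacet
facet normal 0.431 0.754 -0.495
outer loop
vertex -1.589 -0.674 1.595
vertex -1.839 -0.866 1.085
vertex -2.13 -0.472 1.432
endloop
endfacet
facet normal -0.145 0.356 0.923
outer loop
vertex -1.589 -0.674 1.595
vertex -2.13 -0.472 1.432
vertex -2.701 -2.374 2.075
endloop
endfacet
facet normal 0.431 0.754 -0.495
outer loop
vertex -2.13 -0.472 1.432
vertex -1.839 -0.866 1.085
vertex -2.38 -0.664 0.922
endloop
endfacet
facet normal -0.883 0.365 0.295
outer loop
vertex -2.13 -0.472 1.432
vertex -2.38 -0.664 0.922
vertex -2.701 -2.374 2.075
endloop
endfacet
facet normal 0.431 0.754 -0.495
outer loop
vertex -2.38 -0.664 0.922
vertex -1.839 -0.866 1.085
vertex -2.09 -1.058 0.574
endloop
endfacet
facet normal -0.846 -0.180 -0.502
outer loop
vertex -2.38 -0.664 0.922
vertex -2.09 -1.058 0.574
vertex -2.701 -2.374 2.075
endloop
endfacet
facet normal 0.430 0.755 -0.495
outer loop
vertex -2.09 -1.058 0.574
vertex -1.839 -0.866 1.085
vertex -1.549 -1.259 0.737
endloop
endfacet
facet normal -0.070 -0.736 -0.674
outer loop
vertex -2.09 -1.058 0.574
vertex -1.549 -1.259 0.737
vertex -2.701 -2.374 2.075
endloop
endfacet
facet normal 0.429 0.755 -0.495
outer loop
vertex -1.549 -1.259 0.737
vertex -1.839 -0.866 1.085
vertex -1.298 -1.067 1.247
endloop
endfacet
facet normal 0.666 -0.745 -0.047
outer loop
vertex -1.549 -1.259 0.737
vertex -1.298 -1.067 1.247
vertex -2.701 -2.374 2.075
endloop
endfacet

endsolid


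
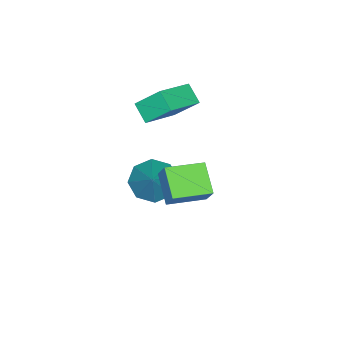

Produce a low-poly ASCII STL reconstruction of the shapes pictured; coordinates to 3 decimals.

solid 
facet normal -0.608 -0.340 -0.718
outer loop
vertex 1.651 0.349 -3.0
vertex 1.036 -0.09 -2.271
vertex 1.072 0.846 -2.745
endloop
endfacet
facet normal 0.558 0.786 -0.265
outer loop
vertex 1.651 0.349 -3.0
vertex 1.072 0.846 -2.745
vertex 2.324 0.63 -0.749
endloop
endfacet
facet normal -0.608 -0.340 -0.718
outer loop
vertex 1.072 0.846 -2.745
vertex 1.036 -0.09 -2.271
vertex 0.473 0.794 -2.213
endloop
endfacet
facet normal 0.006 0.995 0.104
outer loop
vertex 1.072 0.846 -2.745
vertex 0.473 0.794 -2.213
vertex 2.324 0.63 -0.749
endloop
endfacet
facet normal -0.607 -0.340 -0.718
outer loop
vertex 0.473 0.794 -2.213
vertex 1.036 -0.09 -2.271
vertex 0.203 0.224 -1.715
endloop
endfacet
facet normal -0.402 0.703 0.587
outer loop
vertex 0.473 0.794 -2.213
vertex 0.203 0.224 -1.715
vertex 2.324 0.63 -0.749
endloop
endfacet
facet normal -0.607 -0.340 -0.718
outer loop
vertex 0.203 0.224 -1.715
vertex 1.036 -0.09 -2.271
vertex 0.421 -0.53 -1.542
endloop
endfacet
facet normal -0.426 0.083 0.901
outer loop
vertex 0.203 0.224 -1.715
vertex 0.421 -0.53 -1.542
vertex 2.324 0.63 -0.749
endloop
endfacet
facet normal -0.608 -0.340 -0.718
outer loop
vertex 0.421 -0.53 -1.542
vertex 1.036 -0.09 -2.271
vertex 1.0 -1.027 -1.797
endloop
endfacet
facet normal -0.052 -0.504 0.862
outer loop
vertex 0.421 -0.53 -1.542
vertex 1.0 -1.027 -1.797
vertex 2.324 0.63 -0.749
endloop
endfacet
facet normal -0.607 -0.340 -0.718
outer loop
vertex 1.0 -1.027 -1.797
vertex 1.036 -0.09 -2.271
vertex 1.6 -0.974 -2.329
endloop
endfacet
facet normal 0.500 -0.712 0.493
outer loop
vertex 1.0 -1.027 -1.797
vertex 1.6 -0.974 -2.329
vertex 2.324 0.63 -0.749
endloop
endfacet
facet normal -0.608 -0.341 -0.717
outer loop
vertex 1.6 -0.974 -2.329
vertex 1.036 -0.09 -2.271
vertex 1.869 -0.405 -2.827
endloop
endfacet
facet normal 0.908 -0.420 0.010
outer loop
vertex 1.6 -0.974 -2.329
vertex 1.869 -0.405 -2.827
vertex 2.324 0.63 -0.749
endloop
endfacet
facet normal -0.608 -0.340 -0.718
outer loop
vertex 1.869 -0.405 -2.827
vertex 1.036 -0.09 -2.271
vertex 1.651 0.349 -3.0
endloop
endfacet
facet normal 0.932 0.200 -0.303
outer loop
vertex 1.869 -0.405 -2.827
vertex 1.651 0.349 -3.0
vertex 2.324 0.63 -0.749
endloop
endfacet
facet normal -0.289 -0.452 -0.844
outer loop
vertex 3.726 1.734 1.36
vertex 2.518 2.816 1.194
vertex 4.605 2.598 0.597
endloop
endfacet
facet normal 0.741 -0.663 0.102
outer loop
vertex 4.902 3.064 1.466
vertex 3.726 1.734 1.36
vertex 4.605 2.598 0.597
endloop
endfacet
facet normal -0.289 -0.451 -0.844
outer loop
vertex 4.605 2.598 0.597
vertex 2.518 2.816 1.194
vertex 3.397 3.681 0.431
endloop
endfacet
facet normal 0.606 0.596 -0.527
outer loop
vertex 3.397 3.681 0.431
vertex 4.902 3.064 1.466
vertex 4.605 2.598 0.597
endloop
endfacet
facet normal -0.606 -0.596 0.527
outer loop
vertex 3.726 1.734 1.36
vertex 2.815 3.282 2.063
vertex 2.518 2.816 1.194
endloop
endfacet
facet normal 0.741 -0.664 0.102
outer loop
vertex 4.023 2.199 2.229
vertex 3.726 1.734 1.36
vertex 4.902 3.064 1.466
endloop
endfacet
facet normal -0.607 -0.596 0.526
outer loop
vertex 4.023 2.199 2.229
vertex 2.815 3.282 2.063
vertex 3.726 1.734 1.36
endloop
endfacet
facet normal -0.741 0.663 -0.102
outer loop
vertex 2.518 2.816 1.194
vertex 2.815 3.282 2.063
vertex 3.397 3.681 0.431
endloop
endfacet
facet normal 0.606 0.596 -0.526
outer loop
vertex 3.694 4.146 1.3
vertex 4.902 3.064 1.466
vertex 3.397 3.681 0.431
endloop
endfacet
facet normal -0.741 0.664 -0.102
outer loop
vertex 3.397 3.681 0.431
vertex 2.815 3.282 2.063
vertex 3.694 4.146 1.3
endloop
endfacet
facet normal 0.288 0.452 0.844
outer loop
vertex 3.694 4.146 1.3
vertex 4.023 2.199 2.229
vertex 4.902 3.064 1.466
endloop
endfacet
facet normal 0.289 0.452 0.844
outer loop
vertex 2.815 3.282 2.063
vertex 4.023 2.199 2.229
vertex 3.694 4.146 1.3
endloop
endfacet
facet normal -0.913 0.160 -0.376
outer loop
vertex -0.567 -0.522 1.828
vertex -0.82 0.494 2.874
vertex -0.192 0.194 1.223
endloop
endfacet
facet normal 0.171 -0.687 -0.707
outer loop
vertex 1.56 -0.114 1.946
vertex -0.567 -0.522 1.828
vertex -0.192 0.194 1.223
endloop
endfacet
facet normal -0.913 0.160 -0.376
outer loop
vertex -0.192 0.194 1.223
vertex -0.82 0.494 2.874
vertex -0.445 1.21 2.269
endloop
endfacet
facet normal 0.372 0.709 -0.599
outer loop
vertex -0.445 1.21 2.269
vertex 1.56 -0.114 1.946
vertex -0.192 0.194 1.223
endloop
endfacet
facet normal -0.372 -0.709 0.599
outer loop
vertex -0.567 -0.522 1.828
vertex 0.932 0.186 3.597
vertex -0.82 0.494 2.874
endloop
endfacet
facet normal 0.171 -0.687 -0.707
outer loop
vertex 1.185 -0.83 2.551
vertex -0.567 -0.522 1.828
vertex 1.56 -0.114 1.946
endloop
endfacet
facet normal -0.372 -0.709 0.599
outer loop
vertex 1.185 -0.83 2.551
vertex 0.932 0.186 3.597
vertex -0.567 -0.522 1.828
endloop
endfacet
facet normal -0.171 0.687 0.707
outer loop
vertex -0.82 0.494 2.874
vertex 0.932 0.186 3.597
vertex -0.445 1.21 2.269
endloop
endfacet
facet normal 0.372 0.709 -0.599
outer loop
vertex 1.307 0.902 2.992
vertex 1.56 -0.114 1.946
vertex -0.445 1.21 2.269
endloop
endfacet
facet normal -0.171 0.687 0.707
outer loop
vertex -0.445 1.21 2.269
vertex 0.932 0.186 3.597
vertex 1.307 0.902 2.992
endloop
endfacet
facet normal 0.913 -0.160 0.376
outer loop
vertex 1.307 0.902 2.992
vertex 1.185 -0.83 2.551
vertex 1.56 -0.114 1.946
endloop
endfacet
facet normal 0.913 -0.160 0.376
outer loop
vertex 0.932 0.186 3.597
vertex 1.185 -0.83 2.551
vertex 1.307 0.902 2.992
endloop
endfacet

endsolid


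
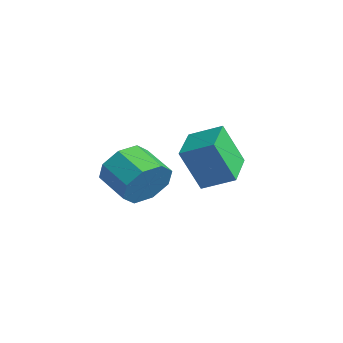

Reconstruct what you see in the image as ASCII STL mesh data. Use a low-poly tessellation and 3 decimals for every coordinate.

solid 
facet normal 0.913 0.225 -0.341
outer loop
vertex -0.868 1.723 2.78
vertex -1.206 2.021 2.071
vertex -1.008 2.349 2.818
endloop
endfacet
facet normal 0.345 0.020 0.939
outer loop
vertex -0.868 1.723 2.78
vertex -1.008 2.349 2.818
vertex -1.937 1.461 3.178
endloop
endfacet
facet normal 0.346 0.018 0.938
outer loop
vertex -1.937 1.461 3.178
vertex -1.008 2.349 2.818
vertex -2.076 2.087 3.217
endloop
endfacet
facet normal -0.913 -0.224 0.340
outer loop
vertex -1.937 1.461 3.178
vertex -2.076 2.087 3.217
vertex -2.274 1.759 2.469
endloop
endfacet
facet normal 0.913 0.224 -0.340
outer loop
vertex -1.008 2.349 2.818
vertex -1.206 2.021 2.071
vertex -1.263 2.783 2.419
endloop
endfacet
facet normal 0.091 0.703 0.706
outer loop
vertex -1.008 2.349 2.818
vertex -1.263 2.783 2.419
vertex -2.076 2.087 3.217
endloop
endfacet
facet normal 0.090 0.703 0.705
outer loop
vertex -2.076 2.087 3.217
vertex -1.263 2.783 2.419
vertex -2.331 2.521 2.817
endloop
endfacet
facet normal -0.914 -0.224 0.340
outer loop
vertex -2.076 2.087 3.217
vertex -2.331 2.521 2.817
vertex -2.274 1.759 2.469
endloop
endfacet
facet normal 0.913 0.224 -0.341
outer loop
vertex -1.263 2.783 2.419
vertex -1.206 2.021 2.071
vertex -1.485 2.771 1.816
endloop
endfacet
facet normal -0.217 0.974 0.060
outer loop
vertex -1.263 2.783 2.419
vertex -1.485 2.771 1.816
vertex -2.331 2.521 2.817
endloop
endfacet
facet normal -0.217 0.974 0.060
outer loop
vertex -2.331 2.521 2.817
vertex -1.485 2.771 1.816
vertex -2.553 2.509 2.214
endloop
endfacet
facet normal -0.913 -0.224 0.341
outer loop
vertex -2.331 2.521 2.817
vertex -2.553 2.509 2.214
vertex -2.274 1.759 2.469
endloop
endfacet
facet normal 0.913 0.224 -0.340
outer loop
vertex -1.485 2.771 1.816
vertex -1.206 2.021 2.071
vertex -1.543 2.319 1.362
endloop
endfacet
facet normal -0.397 0.675 -0.621
outer loop
vertex -1.485 2.771 1.816
vertex -1.543 2.319 1.362
vertex -2.553 2.509 2.214
endloop
endfacet
facet normal -0.397 0.676 -0.621
outer loop
vertex -2.553 2.509 2.214
vertex -1.543 2.319 1.362
vertex -2.612 2.057 1.76
endloop
endfacet
facet normal -0.913 -0.224 0.341
outer loop
vertex -2.553 2.509 2.214
vertex -2.612 2.057 1.76
vertex -2.274 1.759 2.469
endloop
endfacet
facet normal 0.913 0.224 -0.340
outer loop
vertex -1.543 2.319 1.362
vertex -1.206 2.021 2.071
vertex -1.404 1.693 1.323
endloop
endfacet
facet normal -0.345 -0.018 -0.938
outer loop
vertex -1.543 2.319 1.362
vertex -1.404 1.693 1.323
vertex -2.612 2.057 1.76
endloop
endfacet
facet normal -0.346 -0.020 -0.938
outer loop
vertex -2.612 2.057 1.76
vertex -1.404 1.693 1.323
vertex -2.472 1.431 1.722
endloop
endfacet
facet normal -0.913 -0.225 0.341
outer loop
vertex -2.612 2.057 1.76
vertex -2.472 1.431 1.722
vertex -2.274 1.759 2.469
endloop
endfacet
facet normal 0.914 0.224 -0.340
outer loop
vertex -1.404 1.693 1.323
vertex -1.206 2.021 2.071
vertex -1.149 1.259 1.723
endloop
endfacet
facet normal -0.091 -0.703 -0.705
outer loop
vertex -1.404 1.693 1.323
vertex -1.149 1.259 1.723
vertex -2.472 1.431 1.722
endloop
endfacet
facet normal -0.091 -0.702 -0.706
outer loop
vertex -2.472 1.431 1.722
vertex -1.149 1.259 1.723
vertex -2.217 0.997 2.121
endloop
endfacet
facet normal -0.913 -0.224 0.340
outer loop
vertex -2.472 1.431 1.722
vertex -2.217 0.997 2.121
vertex -2.274 1.759 2.469
endloop
endfacet
facet normal 0.913 0.224 -0.341
outer loop
vertex -1.149 1.259 1.723
vertex -1.206 2.021 2.071
vertex -0.927 1.271 2.326
endloop
endfacet
facet normal 0.217 -0.974 -0.060
outer loop
vertex -1.149 1.259 1.723
vertex -0.927 1.271 2.326
vertex -2.217 0.997 2.121
endloop
endfacet
facet normal 0.217 -0.974 -0.060
outer loop
vertex -2.217 0.997 2.121
vertex -0.927 1.271 2.326
vertex -1.995 1.009 2.724
endloop
endfacet
facet normal -0.913 -0.224 0.341
outer loop
vertex -2.217 0.997 2.121
vertex -1.995 1.009 2.724
vertex -2.274 1.759 2.469
endloop
endfacet
facet normal 0.913 0.224 -0.341
outer loop
vertex -0.927 1.271 2.326
vertex -1.206 2.021 2.071
vertex -0.868 1.723 2.78
endloop
endfacet
facet normal 0.397 -0.676 0.621
outer loop
vertex -0.927 1.271 2.326
vertex -0.868 1.723 2.78
vertex -1.995 1.009 2.724
endloop
endfacet
facet normal 0.397 -0.675 0.622
outer loop
vertex -1.995 1.009 2.724
vertex -0.868 1.723 2.78
vertex -1.937 1.461 3.178
endloop
endfacet
facet normal -0.913 -0.224 0.340
outer loop
vertex -1.995 1.009 2.724
vertex -1.937 1.461 3.178
vertex -2.274 1.759 2.469
endloop
endfacet
facet normal -0.806 0.589 0.057
outer loop
vertex -0.052 2.703 4.355
vertex 0.516 3.439 4.776
vertex 0.232 3.214 3.082
endloop
endfacet
facet normal -0.556 -0.721 -0.413
outer loop
vertex 1.344 2.401 3.004
vertex -0.052 2.703 4.355
vertex 0.232 3.214 3.082
endloop
endfacet
facet normal -0.806 0.589 0.057
outer loop
vertex 0.232 3.214 3.082
vertex 0.516 3.439 4.776
vertex 0.799 3.95 3.504
endloop
endfacet
facet normal 0.203 0.365 -0.909
outer loop
vertex 0.799 3.95 3.504
vertex 1.344 2.401 3.004
vertex 0.232 3.214 3.082
endloop
endfacet
facet normal -0.202 -0.364 0.909
outer loop
vertex -0.052 2.703 4.355
vertex 1.628 2.626 4.698
vertex 0.516 3.439 4.776
endloop
endfacet
facet normal -0.556 -0.721 -0.413
outer loop
vertex 1.061 1.89 4.276
vertex -0.052 2.703 4.355
vertex 1.344 2.401 3.004
endloop
endfacet
facet normal -0.202 -0.365 0.909
outer loop
vertex 1.061 1.89 4.276
vertex 1.628 2.626 4.698
vertex -0.052 2.703 4.355
endloop
endfacet
facet normal 0.556 0.721 0.413
outer loop
vertex 0.516 3.439 4.776
vertex 1.628 2.626 4.698
vertex 0.799 3.95 3.504
endloop
endfacet
facet normal 0.202 0.364 -0.909
outer loop
vertex 1.912 3.137 3.425
vertex 1.344 2.401 3.004
vertex 0.799 3.95 3.504
endloop
endfacet
facet normal 0.556 0.721 0.413
outer loop
vertex 0.799 3.95 3.504
vertex 1.628 2.626 4.698
vertex 1.912 3.137 3.425
endloop
endfacet
facet normal 0.806 -0.589 -0.057
outer loop
vertex 1.912 3.137 3.425
vertex 1.061 1.89 4.276
vertex 1.344 2.401 3.004
endloop
endfacet
facet normal 0.806 -0.589 -0.056
outer loop
vertex 1.628 2.626 4.698
vertex 1.061 1.89 4.276
vertex 1.912 3.137 3.425
endloop
endfacet

endsolid


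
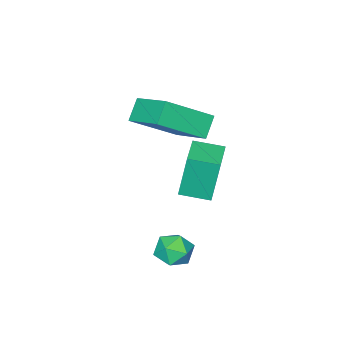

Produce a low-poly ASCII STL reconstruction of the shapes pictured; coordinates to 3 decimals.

solid 
facet normal -0.789 -0.611 -0.066
outer loop
vertex -2.953 -1.689 -1.74
vertex -3.603 -0.831 -1.912
vertex -2.698 -1.836 -3.435
endloop
endfacet
facet normal 0.597 -0.787 0.158
outer loop
vertex -1.657 -1.029 -3.348
vertex -2.953 -1.689 -1.74
vertex -2.698 -1.836 -3.435
endloop
endfacet
facet normal -0.789 -0.611 -0.066
outer loop
vertex -2.698 -1.836 -3.435
vertex -3.603 -0.831 -1.912
vertex -3.348 -0.978 -3.607
endloop
endfacet
facet normal 0.148 -0.085 -0.985
outer loop
vertex -3.348 -0.978 -3.607
vertex -1.657 -1.029 -3.348
vertex -2.698 -1.836 -3.435
endloop
endfacet
facet normal -0.148 0.085 0.985
outer loop
vertex -2.953 -1.689 -1.74
vertex -2.562 -0.024 -1.825
vertex -3.603 -0.831 -1.912
endloop
endfacet
facet normal 0.597 -0.787 0.158
outer loop
vertex -1.912 -0.882 -1.653
vertex -2.953 -1.689 -1.74
vertex -1.657 -1.029 -3.348
endloop
endfacet
facet normal -0.148 0.085 0.985
outer loop
vertex -1.912 -0.882 -1.653
vertex -2.562 -0.024 -1.825
vertex -2.953 -1.689 -1.74
endloop
endfacet
facet normal -0.597 0.787 -0.158
outer loop
vertex -3.603 -0.831 -1.912
vertex -2.562 -0.024 -1.825
vertex -3.348 -0.978 -3.607
endloop
endfacet
facet normal 0.148 -0.085 -0.985
outer loop
vertex -2.307 -0.171 -3.52
vertex -1.657 -1.029 -3.348
vertex -3.348 -0.978 -3.607
endloop
endfacet
facet normal -0.597 0.787 -0.158
outer loop
vertex -3.348 -0.978 -3.607
vertex -2.562 -0.024 -1.825
vertex -2.307 -0.171 -3.52
endloop
endfacet
facet normal 0.789 0.611 0.066
outer loop
vertex -2.307 -0.171 -3.52
vertex -1.912 -0.882 -1.653
vertex -1.657 -1.029 -3.348
endloop
endfacet
facet normal 0.789 0.611 0.066
outer loop
vertex -2.562 -0.024 -1.825
vertex -1.912 -0.882 -1.653
vertex -2.307 -0.171 -3.52
endloop
endfacet
facet normal 0.212 0.530 0.821
outer loop
vertex 1.065 2.168 -2.765
vertex 0.834 1.656 -2.375
vertex 1.492 1.676 -2.558
endloop
endfacet
facet normal 0.659 0.694 0.289
outer loop
vertex 1.065 2.168 -2.765
vertex 1.492 1.676 -2.558
vertex 1.526 1.911 -3.199
endloop
endfacet
facet normal 0.270 0.927 -0.262
outer loop
vertex 1.065 2.168 -2.765
vertex 1.526 1.911 -3.199
vertex 0.888 2.037 -3.412
endloop
endfacet
facet normal -0.418 0.906 -0.069
outer loop
vertex 1.065 2.168 -2.765
vertex 0.888 2.037 -3.412
vertex 0.461 1.879 -2.902
endloop
endfacet
facet normal -0.452 0.661 0.599
outer loop
vertex 1.065 2.168 -2.765
vertex 0.461 1.879 -2.902
vertex 0.834 1.656 -2.375
endloop
endfacet
facet normal 0.992 0.094 0.087
outer loop
vertex 1.526 1.911 -3.199
vertex 1.492 1.676 -2.558
vertex 1.579 1.241 -3.078
endloop
endfacet
facet normal 0.269 -0.170 0.948
outer loop
vertex 1.492 1.676 -2.558
vertex 0.834 1.656 -2.375
vertex 1.152 1.083 -2.568
endloop
endfacet
facet normal -0.807 0.043 0.589
outer loop
vertex 0.834 1.656 -2.375
vertex 0.461 1.879 -2.902
vertex 0.514 1.209 -2.781
endloop
endfacet
facet normal -0.751 0.439 -0.493
outer loop
vertex 0.461 1.879 -2.902
vertex 0.888 2.037 -3.412
vertex 0.548 1.444 -3.422
endloop
endfacet
facet normal 0.362 0.472 -0.804
outer loop
vertex 0.888 2.037 -3.412
vertex 1.526 1.911 -3.199
vertex 1.206 1.464 -3.605
endloop
endfacet
facet normal 0.418 -0.906 0.069
outer loop
vertex 0.975 0.952 -3.215
vertex 1.579 1.241 -3.078
vertex 1.152 1.083 -2.568
endloop
endfacet
facet normal -0.270 -0.927 0.262
outer loop
vertex 0.975 0.952 -3.215
vertex 1.152 1.083 -2.568
vertex 0.514 1.209 -2.781
endloop
endfacet
facet normal -0.659 -0.694 -0.289
outer loop
vertex 0.975 0.952 -3.215
vertex 0.514 1.209 -2.781
vertex 0.548 1.444 -3.422
endloop
endfacet
facet normal -0.212 -0.530 -0.821
outer loop
vertex 0.975 0.952 -3.215
vertex 0.548 1.444 -3.422
vertex 1.206 1.464 -3.605
endloop
endfacet
facet normal 0.452 -0.661 -0.599
outer loop
vertex 0.975 0.952 -3.215
vertex 1.206 1.464 -3.605
vertex 1.579 1.241 -3.078
endloop
endfacet
facet normal 0.751 -0.439 0.493
outer loop
vertex 1.152 1.083 -2.568
vertex 1.579 1.241 -3.078
vertex 1.492 1.676 -2.558
endloop
endfacet
facet normal -0.362 -0.472 0.804
outer loop
vertex 0.514 1.209 -2.781
vertex 1.152 1.083 -2.568
vertex 0.834 1.656 -2.375
endloop
endfacet
facet normal -0.992 -0.094 -0.087
outer loop
vertex 0.548 1.444 -3.422
vertex 0.514 1.209 -2.781
vertex 0.461 1.879 -2.902
endloop
endfacet
facet normal -0.269 0.170 -0.948
outer loop
vertex 1.206 1.464 -3.605
vertex 0.548 1.444 -3.422
vertex 0.888 2.037 -3.412
endloop
endfacet
facet normal 0.807 -0.043 -0.589
outer loop
vertex 1.579 1.241 -3.078
vertex 1.206 1.464 -3.605
vertex 1.526 1.911 -3.199
endloop
endfacet
facet normal -0.753 0.369 -0.545
outer loop
vertex -3.257 -2.363 -0.859
vertex -3.036 -0.8 -0.105
vertex -2.656 -2.126 -1.528
endloop
endfacet
facet normal -0.127 -0.894 -0.431
outer loop
vertex -1.204 -2.84 -0.475
vertex -3.257 -2.363 -0.859
vertex -2.656 -2.126 -1.528
endloop
endfacet
facet normal -0.752 0.370 -0.546
outer loop
vertex -2.656 -2.126 -1.528
vertex -3.036 -0.8 -0.105
vertex -2.434 -0.563 -0.774
endloop
endfacet
facet normal 0.647 0.255 -0.719
outer loop
vertex -2.434 -0.563 -0.774
vertex -1.204 -2.84 -0.475
vertex -2.656 -2.126 -1.528
endloop
endfacet
facet normal -0.647 -0.255 0.719
outer loop
vertex -3.257 -2.363 -0.859
vertex -1.584 -1.514 0.948
vertex -3.036 -0.8 -0.105
endloop
endfacet
facet normal -0.127 -0.893 -0.431
outer loop
vertex -1.806 -3.077 0.194
vertex -3.257 -2.363 -0.859
vertex -1.204 -2.84 -0.475
endloop
endfacet
facet normal -0.647 -0.255 0.719
outer loop
vertex -1.806 -3.077 0.194
vertex -1.584 -1.514 0.948
vertex -3.257 -2.363 -0.859
endloop
endfacet
facet normal 0.127 0.893 0.431
outer loop
vertex -3.036 -0.8 -0.105
vertex -1.584 -1.514 0.948
vertex -2.434 -0.563 -0.774
endloop
endfacet
facet normal 0.647 0.255 -0.719
outer loop
vertex -0.983 -1.277 0.279
vertex -1.204 -2.84 -0.475
vertex -2.434 -0.563 -0.774
endloop
endfacet
facet normal 0.127 0.893 0.431
outer loop
vertex -2.434 -0.563 -0.774
vertex -1.584 -1.514 0.948
vertex -0.983 -1.277 0.279
endloop
endfacet
facet normal 0.752 -0.370 0.546
outer loop
vertex -0.983 -1.277 0.279
vertex -1.806 -3.077 0.194
vertex -1.204 -2.84 -0.475
endloop
endfacet
facet normal 0.752 -0.370 0.545
outer loop
vertex -1.584 -1.514 0.948
vertex -1.806 -3.077 0.194
vertex -0.983 -1.277 0.279
endloop
endfacet

endsolid


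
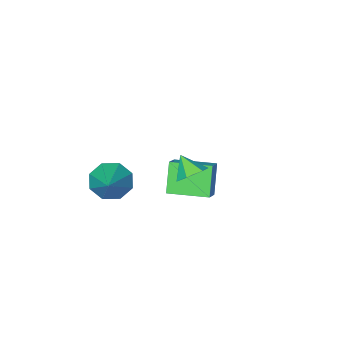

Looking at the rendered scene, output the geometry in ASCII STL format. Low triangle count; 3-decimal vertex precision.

solid 
facet normal -0.497 -0.670 -0.552
outer loop
vertex -0.299 -4.874 -1.696
vertex -1.174 -4.514 -1.344
vertex -0.582 -4.303 -2.134
endloop
endfacet
facet normal 0.919 0.189 -0.347
outer loop
vertex -0.299 -4.874 -1.696
vertex -0.582 -4.303 -2.134
vertex -0.086 -3.046 -0.136
endloop
endfacet
facet normal -0.497 -0.670 -0.551
outer loop
vertex -0.582 -4.303 -2.134
vertex -1.174 -4.514 -1.344
vertex -1.212 -3.856 -2.109
endloop
endfacet
facet normal 0.468 0.691 -0.551
outer loop
vertex -0.582 -4.303 -2.134
vertex -1.212 -3.856 -2.109
vertex -0.086 -3.046 -0.136
endloop
endfacet
facet normal -0.497 -0.670 -0.551
outer loop
vertex -1.212 -3.856 -2.109
vertex -1.174 -4.514 -1.344
vertex -1.82 -3.794 -1.636
endloop
endfacet
facet normal -0.142 0.942 -0.306
outer loop
vertex -1.212 -3.856 -2.109
vertex -1.82 -3.794 -1.636
vertex -0.086 -3.046 -0.136
endloop
endfacet
facet normal -0.497 -0.670 -0.552
outer loop
vertex -1.82 -3.794 -1.636
vertex -1.174 -4.514 -1.344
vertex -2.05 -4.154 -0.992
endloop
endfacet
facet normal -0.555 0.794 0.246
outer loop
vertex -1.82 -3.794 -1.636
vertex -2.05 -4.154 -0.992
vertex -0.086 -3.046 -0.136
endloop
endfacet
facet normal -0.497 -0.671 -0.551
outer loop
vertex -2.05 -4.154 -0.992
vertex -1.174 -4.514 -1.344
vertex -1.767 -4.724 -0.553
endloop
endfacet
facet normal -0.529 0.337 0.779
outer loop
vertex -2.05 -4.154 -0.992
vertex -1.767 -4.724 -0.553
vertex -0.086 -3.046 -0.136
endloop
endfacet
facet normal -0.497 -0.670 -0.551
outer loop
vertex -1.767 -4.724 -0.553
vertex -1.174 -4.514 -1.344
vertex -1.137 -5.171 -0.578
endloop
endfacet
facet normal -0.079 -0.166 0.983
outer loop
vertex -1.767 -4.724 -0.553
vertex -1.137 -5.171 -0.578
vertex -0.086 -3.046 -0.136
endloop
endfacet
facet normal -0.497 -0.670 -0.551
outer loop
vertex -1.137 -5.171 -0.578
vertex -1.174 -4.514 -1.344
vertex -0.529 -5.233 -1.051
endloop
endfacet
facet normal 0.531 -0.416 0.738
outer loop
vertex -1.137 -5.171 -0.578
vertex -0.529 -5.233 -1.051
vertex -0.086 -3.046 -0.136
endloop
endfacet
facet normal -0.497 -0.670 -0.551
outer loop
vertex -0.529 -5.233 -1.051
vertex -1.174 -4.514 -1.344
vertex -0.299 -4.874 -1.696
endloop
endfacet
facet normal 0.945 -0.270 0.187
outer loop
vertex -0.529 -5.233 -1.051
vertex -0.299 -4.874 -1.696
vertex -0.086 -3.046 -0.136
endloop
endfacet
facet normal -0.053 0.714 -0.698
outer loop
vertex -0.638 1.196 2.856
vertex -1.319 1.332 3.047
vertex -0.778 1.684 3.366
endloop
endfacet
facet normal 0.873 -0.209 0.440
outer loop
vertex -0.638 1.196 2.856
vertex -0.778 1.684 3.366
vertex -1.261 0.568 3.793
endloop
endfacet
facet normal -0.054 0.715 -0.697
outer loop
vertex -0.778 1.684 3.366
vertex -1.319 1.332 3.047
vertex -1.458 1.82 3.558
endloop
endfacet
facet normal 0.306 0.222 0.926
outer loop
vertex -0.778 1.684 3.366
vertex -1.458 1.82 3.558
vertex -1.261 0.568 3.793
endloop
endfacet
facet normal -0.053 0.715 -0.697
outer loop
vertex -1.458 1.82 3.558
vertex -1.319 1.332 3.047
vertex -1.999 1.468 3.238
endloop
endfacet
facet normal -0.542 0.072 0.837
outer loop
vertex -1.458 1.82 3.558
vertex -1.999 1.468 3.238
vertex -1.261 0.568 3.793
endloop
endfacet
facet normal -0.053 0.714 -0.698
outer loop
vertex -1.999 1.468 3.238
vertex -1.319 1.332 3.047
vertex -1.859 0.98 2.728
endloop
endfacet
facet normal -0.819 -0.510 0.263
outer loop
vertex -1.999 1.468 3.238
vertex -1.859 0.98 2.728
vertex -1.261 0.568 3.793
endloop
endfacet
facet normal -0.054 0.715 -0.697
outer loop
vertex -1.859 0.98 2.728
vertex -1.319 1.332 3.047
vertex -1.179 0.844 2.536
endloop
endfacet
facet normal -0.251 -0.942 -0.223
outer loop
vertex -1.859 0.98 2.728
vertex -1.179 0.844 2.536
vertex -1.261 0.568 3.793
endloop
endfacet
facet normal -0.053 0.715 -0.697
outer loop
vertex -1.179 0.844 2.536
vertex -1.319 1.332 3.047
vertex -0.638 1.196 2.856
endloop
endfacet
facet normal 0.595 -0.792 -0.135
outer loop
vertex -1.179 0.844 2.536
vertex -0.638 1.196 2.856
vertex -1.261 0.568 3.793
endloop
endfacet
facet normal -0.661 0.748 0.054
outer loop
vertex -5.203 -2.269 -0.542
vertex -4.57 -1.745 -0.046
vertex -4.613 -1.646 -1.951
endloop
endfacet
facet normal -0.659 -0.546 -0.517
outer loop
vertex -3.35 -3.075 -2.054
vertex -5.203 -2.269 -0.542
vertex -4.613 -1.646 -1.951
endloop
endfacet
facet normal -0.661 0.748 0.054
outer loop
vertex -4.613 -1.646 -1.951
vertex -4.57 -1.745 -0.046
vertex -3.98 -1.122 -1.455
endloop
endfacet
facet normal 0.357 0.377 -0.854
outer loop
vertex -3.98 -1.122 -1.455
vertex -3.35 -3.075 -2.054
vertex -4.613 -1.646 -1.951
endloop
endfacet
facet normal -0.357 -0.377 0.854
outer loop
vertex -5.203 -2.269 -0.542
vertex -3.307 -3.174 -0.149
vertex -4.57 -1.745 -0.046
endloop
endfacet
facet normal -0.659 -0.546 -0.517
outer loop
vertex -3.94 -3.698 -0.645
vertex -5.203 -2.269 -0.542
vertex -3.35 -3.075 -2.054
endloop
endfacet
facet normal -0.357 -0.377 0.854
outer loop
vertex -3.94 -3.698 -0.645
vertex -3.307 -3.174 -0.149
vertex -5.203 -2.269 -0.542
endloop
endfacet
facet normal 0.659 0.546 0.517
outer loop
vertex -4.57 -1.745 -0.046
vertex -3.307 -3.174 -0.149
vertex -3.98 -1.122 -1.455
endloop
endfacet
facet normal 0.357 0.377 -0.854
outer loop
vertex -2.717 -2.551 -1.558
vertex -3.35 -3.075 -2.054
vertex -3.98 -1.122 -1.455
endloop
endfacet
facet normal 0.659 0.546 0.517
outer loop
vertex -3.98 -1.122 -1.455
vertex -3.307 -3.174 -0.149
vertex -2.717 -2.551 -1.558
endloop
endfacet
facet normal 0.661 -0.748 -0.054
outer loop
vertex -2.717 -2.551 -1.558
vertex -3.94 -3.698 -0.645
vertex -3.35 -3.075 -2.054
endloop
endfacet
facet normal 0.661 -0.748 -0.054
outer loop
vertex -3.307 -3.174 -0.149
vertex -3.94 -3.698 -0.645
vertex -2.717 -2.551 -1.558
endloop
endfacet

endsolid


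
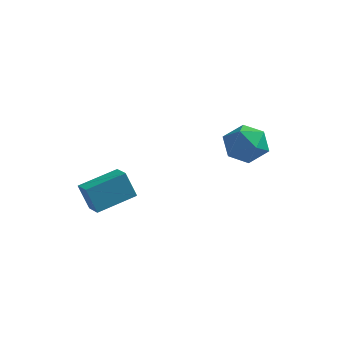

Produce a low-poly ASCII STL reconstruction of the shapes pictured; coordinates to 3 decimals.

solid 
facet normal 0.080 0.201 0.976
outer loop
vertex 2.356 3.678 -0.021
vertex 2.617 2.528 0.194
vertex 3.496 3.309 -0.039
endloop
endfacet
facet normal 0.258 0.770 0.584
outer loop
vertex 2.356 3.678 -0.021
vertex 3.496 3.309 -0.039
vertex 3.1 4.074 -0.872
endloop
endfacet
facet normal -0.301 0.938 0.173
outer loop
vertex 2.356 3.678 -0.021
vertex 3.1 4.074 -0.872
vertex 1.977 3.766 -1.155
endloop
endfacet
facet normal -0.824 0.473 0.312
outer loop
vertex 2.356 3.678 -0.021
vertex 1.977 3.766 -1.155
vertex 1.678 2.811 -0.496
endloop
endfacet
facet normal -0.589 0.018 0.808
outer loop
vertex 2.356 3.678 -0.021
vertex 1.678 2.811 -0.496
vertex 2.617 2.528 0.194
endloop
endfacet
facet normal 0.798 0.583 0.156
outer loop
vertex 3.1 4.074 -0.872
vertex 3.496 3.309 -0.039
vertex 3.822 3.169 -1.184
endloop
endfacet
facet normal 0.510 -0.338 0.791
outer loop
vertex 3.496 3.309 -0.039
vertex 2.617 2.528 0.194
vertex 3.523 2.214 -0.525
endloop
endfacet
facet normal -0.572 -0.635 0.518
outer loop
vertex 2.617 2.528 0.194
vertex 1.678 2.811 -0.496
vertex 2.4 1.906 -0.808
endloop
endfacet
facet normal -0.953 0.103 -0.284
outer loop
vertex 1.678 2.811 -0.496
vertex 1.977 3.766 -1.155
vertex 2.004 2.671 -1.641
endloop
endfacet
facet normal -0.107 0.855 -0.508
outer loop
vertex 1.977 3.766 -1.155
vertex 3.1 4.074 -0.872
vertex 2.883 3.452 -1.874
endloop
endfacet
facet normal 0.824 -0.473 -0.312
outer loop
vertex 3.144 2.302 -1.659
vertex 3.822 3.169 -1.184
vertex 3.523 2.214 -0.525
endloop
endfacet
facet normal 0.301 -0.938 -0.173
outer loop
vertex 3.144 2.302 -1.659
vertex 3.523 2.214 -0.525
vertex 2.4 1.906 -0.808
endloop
endfacet
facet normal -0.258 -0.770 -0.584
outer loop
vertex 3.144 2.302 -1.659
vertex 2.4 1.906 -0.808
vertex 2.004 2.671 -1.641
endloop
endfacet
facet normal -0.080 -0.201 -0.976
outer loop
vertex 3.144 2.302 -1.659
vertex 2.004 2.671 -1.641
vertex 2.883 3.452 -1.874
endloop
endfacet
facet normal 0.589 -0.018 -0.808
outer loop
vertex 3.144 2.302 -1.659
vertex 2.883 3.452 -1.874
vertex 3.822 3.169 -1.184
endloop
endfacet
facet normal 0.953 -0.103 0.284
outer loop
vertex 3.523 2.214 -0.525
vertex 3.822 3.169 -1.184
vertex 3.496 3.309 -0.039
endloop
endfacet
facet normal 0.107 -0.855 0.508
outer loop
vertex 2.4 1.906 -0.808
vertex 3.523 2.214 -0.525
vertex 2.617 2.528 0.194
endloop
endfacet
facet normal -0.798 -0.583 -0.156
outer loop
vertex 2.004 2.671 -1.641
vertex 2.4 1.906 -0.808
vertex 1.678 2.811 -0.496
endloop
endfacet
facet normal -0.510 0.338 -0.791
outer loop
vertex 2.883 3.452 -1.874
vertex 2.004 2.671 -1.641
vertex 1.977 3.766 -1.155
endloop
endfacet
facet normal 0.572 0.635 -0.518
outer loop
vertex 3.822 3.169 -1.184
vertex 2.883 3.452 -1.874
vertex 3.1 4.074 -0.872
endloop
endfacet
facet normal -0.700 0.664 -0.262
outer loop
vertex -3.044 -2.833 -1.683
vertex -1.798 -1.315 -1.166
vertex -2.515 -2.807 -3.033
endloop
endfacet
facet normal -0.614 -0.747 -0.255
outer loop
vertex -1.822 -3.465 -2.774
vertex -3.044 -2.833 -1.683
vertex -2.515 -2.807 -3.033
endloop
endfacet
facet normal -0.700 0.664 -0.262
outer loop
vertex -2.515 -2.807 -3.033
vertex -1.798 -1.315 -1.166
vertex -1.269 -1.29 -2.516
endloop
endfacet
facet normal 0.365 0.018 -0.931
outer loop
vertex -1.269 -1.29 -2.516
vertex -1.822 -3.465 -2.774
vertex -2.515 -2.807 -3.033
endloop
endfacet
facet normal -0.365 -0.018 0.931
outer loop
vertex -3.044 -2.833 -1.683
vertex -1.105 -1.973 -0.907
vertex -1.798 -1.315 -1.166
endloop
endfacet
facet normal -0.614 -0.748 -0.254
outer loop
vertex -2.351 -3.49 -1.424
vertex -3.044 -2.833 -1.683
vertex -1.822 -3.465 -2.774
endloop
endfacet
facet normal -0.365 -0.018 0.931
outer loop
vertex -2.351 -3.49 -1.424
vertex -1.105 -1.973 -0.907
vertex -3.044 -2.833 -1.683
endloop
endfacet
facet normal 0.614 0.747 0.254
outer loop
vertex -1.798 -1.315 -1.166
vertex -1.105 -1.973 -0.907
vertex -1.269 -1.29 -2.516
endloop
endfacet
facet normal 0.365 0.018 -0.931
outer loop
vertex -0.576 -1.947 -2.257
vertex -1.822 -3.465 -2.774
vertex -1.269 -1.29 -2.516
endloop
endfacet
facet normal 0.613 0.748 0.255
outer loop
vertex -1.269 -1.29 -2.516
vertex -1.105 -1.973 -0.907
vertex -0.576 -1.947 -2.257
endloop
endfacet
facet normal 0.700 -0.664 0.262
outer loop
vertex -0.576 -1.947 -2.257
vertex -2.351 -3.49 -1.424
vertex -1.822 -3.465 -2.774
endloop
endfacet
facet normal 0.700 -0.664 0.262
outer loop
vertex -1.105 -1.973 -0.907
vertex -2.351 -3.49 -1.424
vertex -0.576 -1.947 -2.257
endloop
endfacet

endsolid


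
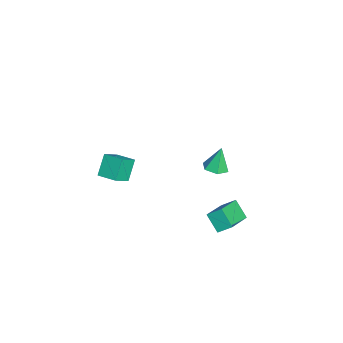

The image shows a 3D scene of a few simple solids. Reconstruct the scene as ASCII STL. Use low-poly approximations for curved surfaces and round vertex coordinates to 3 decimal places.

solid 
facet normal -0.524 -0.481 0.704
outer loop
vertex 4.171 2.009 0.296
vertex 4.248 2.805 0.897
vertex 2.457 2.755 -0.47
endloop
endfacet
facet normal -0.077 -0.795 -0.601
outer loop
vertex 3.132 3.375 -1.377
vertex 4.171 2.009 0.296
vertex 2.457 2.755 -0.47
endloop
endfacet
facet normal -0.523 -0.481 0.703
outer loop
vertex 2.457 2.755 -0.47
vertex 4.248 2.805 0.897
vertex 2.534 3.55 0.131
endloop
endfacet
facet normal -0.849 0.369 -0.379
outer loop
vertex 2.534 3.55 0.131
vertex 3.132 3.375 -1.377
vertex 2.457 2.755 -0.47
endloop
endfacet
facet normal 0.849 -0.369 0.380
outer loop
vertex 4.171 2.009 0.296
vertex 4.923 3.425 -0.01
vertex 4.248 2.805 0.897
endloop
endfacet
facet normal -0.077 -0.795 -0.602
outer loop
vertex 4.846 2.63 -0.611
vertex 4.171 2.009 0.296
vertex 3.132 3.375 -1.377
endloop
endfacet
facet normal 0.849 -0.369 0.379
outer loop
vertex 4.846 2.63 -0.611
vertex 4.923 3.425 -0.01
vertex 4.171 2.009 0.296
endloop
endfacet
facet normal 0.077 0.795 0.601
outer loop
vertex 4.248 2.805 0.897
vertex 4.923 3.425 -0.01
vertex 2.534 3.55 0.131
endloop
endfacet
facet normal -0.849 0.368 -0.379
outer loop
vertex 3.209 4.171 -0.776
vertex 3.132 3.375 -1.377
vertex 2.534 3.55 0.131
endloop
endfacet
facet normal 0.077 0.795 0.602
outer loop
vertex 2.534 3.55 0.131
vertex 4.923 3.425 -0.01
vertex 3.209 4.171 -0.776
endloop
endfacet
facet normal 0.523 0.481 -0.704
outer loop
vertex 3.209 4.171 -0.776
vertex 4.846 2.63 -0.611
vertex 3.132 3.375 -1.377
endloop
endfacet
facet normal 0.524 0.481 -0.703
outer loop
vertex 4.923 3.425 -0.01
vertex 4.846 2.63 -0.611
vertex 3.209 4.171 -0.776
endloop
endfacet
facet normal 0.165 -0.196 -0.967
outer loop
vertex -3.168 1.633 -2.413
vertex -3.655 2.259 -2.623
vertex -2.852 2.384 -2.511
endloop
endfacet
facet normal 0.768 -0.246 0.592
outer loop
vertex -3.168 1.633 -2.413
vertex -2.852 2.384 -2.511
vertex -3.925 2.581 -1.037
endloop
endfacet
facet normal 0.165 -0.196 -0.967
outer loop
vertex -2.852 2.384 -2.511
vertex -3.655 2.259 -2.623
vertex -3.338 3.009 -2.721
endloop
endfacet
facet normal 0.657 0.643 0.393
outer loop
vertex -2.852 2.384 -2.511
vertex -3.338 3.009 -2.721
vertex -3.925 2.581 -1.037
endloop
endfacet
facet normal 0.165 -0.196 -0.967
outer loop
vertex -3.338 3.009 -2.721
vertex -3.655 2.259 -2.623
vertex -4.141 2.885 -2.833
endloop
endfacet
facet normal -0.175 0.967 0.185
outer loop
vertex -3.338 3.009 -2.721
vertex -4.141 2.885 -2.833
vertex -3.925 2.581 -1.037
endloop
endfacet
facet normal 0.164 -0.197 -0.967
outer loop
vertex -4.141 2.885 -2.833
vertex -3.655 2.259 -2.623
vertex -4.457 2.135 -2.734
endloop
endfacet
facet normal -0.899 0.402 0.176
outer loop
vertex -4.141 2.885 -2.833
vertex -4.457 2.135 -2.734
vertex -3.925 2.581 -1.037
endloop
endfacet
facet normal 0.164 -0.197 -0.967
outer loop
vertex -4.457 2.135 -2.734
vertex -3.655 2.259 -2.623
vertex -3.971 1.509 -2.524
endloop
endfacet
facet normal -0.789 -0.487 0.375
outer loop
vertex -4.457 2.135 -2.734
vertex -3.971 1.509 -2.524
vertex -3.925 2.581 -1.037
endloop
endfacet
facet normal 0.164 -0.197 -0.967
outer loop
vertex -3.971 1.509 -2.524
vertex -3.655 2.259 -2.623
vertex -3.168 1.633 -2.413
endloop
endfacet
facet normal 0.045 -0.811 0.583
outer loop
vertex -3.971 1.509 -2.524
vertex -3.168 1.633 -2.413
vertex -3.925 2.581 -1.037
endloop
endfacet
facet normal -0.525 -0.839 -0.143
outer loop
vertex 3.068 -3.573 4.304
vertex 2.277 -2.954 3.576
vertex 3.868 -3.881 3.172
endloop
endfacet
facet normal 0.638 -0.499 0.587
outer loop
vertex 4.503 -2.866 3.344
vertex 3.068 -3.573 4.304
vertex 3.868 -3.881 3.172
endloop
endfacet
facet normal -0.525 -0.839 -0.142
outer loop
vertex 3.868 -3.881 3.172
vertex 2.277 -2.954 3.576
vertex 3.077 -3.263 2.444
endloop
endfacet
facet normal 0.564 -0.218 -0.797
outer loop
vertex 3.077 -3.263 2.444
vertex 4.503 -2.866 3.344
vertex 3.868 -3.881 3.172
endloop
endfacet
facet normal -0.563 0.217 0.797
outer loop
vertex 3.068 -3.573 4.304
vertex 2.912 -1.939 3.748
vertex 2.277 -2.954 3.576
endloop
endfacet
facet normal 0.638 -0.498 0.587
outer loop
vertex 3.703 -2.557 4.476
vertex 3.068 -3.573 4.304
vertex 4.503 -2.866 3.344
endloop
endfacet
facet normal -0.564 0.217 0.797
outer loop
vertex 3.703 -2.557 4.476
vertex 2.912 -1.939 3.748
vertex 3.068 -3.573 4.304
endloop
endfacet
facet normal -0.638 0.499 -0.587
outer loop
vertex 2.277 -2.954 3.576
vertex 2.912 -1.939 3.748
vertex 3.077 -3.263 2.444
endloop
endfacet
facet normal 0.564 -0.217 -0.797
outer loop
vertex 3.712 -2.247 2.616
vertex 4.503 -2.866 3.344
vertex 3.077 -3.263 2.444
endloop
endfacet
facet normal -0.638 0.498 -0.587
outer loop
vertex 3.077 -3.263 2.444
vertex 2.912 -1.939 3.748
vertex 3.712 -2.247 2.616
endloop
endfacet
facet normal 0.525 0.839 0.142
outer loop
vertex 3.712 -2.247 2.616
vertex 3.703 -2.557 4.476
vertex 4.503 -2.866 3.344
endloop
endfacet
facet normal 0.525 0.839 0.142
outer loop
vertex 2.912 -1.939 3.748
vertex 3.703 -2.557 4.476
vertex 3.712 -2.247 2.616
endloop
endfacet

endsolid
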